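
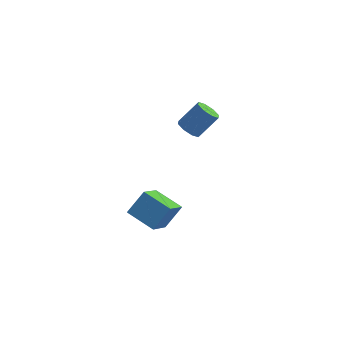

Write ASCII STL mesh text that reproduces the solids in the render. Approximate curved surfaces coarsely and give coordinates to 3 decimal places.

solid 
facet normal -0.362 -0.546 -0.755
outer loop
vertex 1.625 -5.338 -0.472
vertex -0.127 -4.976 0.107
vertex 1.578 -3.642 -1.676
endloop
endfacet
facet normal 0.932 -0.193 -0.308
outer loop
vertex 2.187 -2.724 -0.407
vertex 1.625 -5.338 -0.472
vertex 1.578 -3.642 -1.676
endloop
endfacet
facet normal -0.362 -0.546 -0.755
outer loop
vertex 1.578 -3.642 -1.676
vertex -0.127 -4.976 0.107
vertex -0.174 -3.28 -1.097
endloop
endfacet
facet normal -0.023 0.815 -0.579
outer loop
vertex -0.174 -3.28 -1.097
vertex 2.187 -2.724 -0.407
vertex 1.578 -3.642 -1.676
endloop
endfacet
facet normal 0.023 -0.815 0.579
outer loop
vertex 1.625 -5.338 -0.472
vertex 0.482 -4.058 1.376
vertex -0.127 -4.976 0.107
endloop
endfacet
facet normal 0.932 -0.193 -0.308
outer loop
vertex 2.234 -4.42 0.797
vertex 1.625 -5.338 -0.472
vertex 2.187 -2.724 -0.407
endloop
endfacet
facet normal 0.023 -0.815 0.579
outer loop
vertex 2.234 -4.42 0.797
vertex 0.482 -4.058 1.376
vertex 1.625 -5.338 -0.472
endloop
endfacet
facet normal -0.932 0.193 0.308
outer loop
vertex -0.127 -4.976 0.107
vertex 0.482 -4.058 1.376
vertex -0.174 -3.28 -1.097
endloop
endfacet
facet normal -0.023 0.815 -0.579
outer loop
vertex 0.435 -2.362 0.172
vertex 2.187 -2.724 -0.407
vertex -0.174 -3.28 -1.097
endloop
endfacet
facet normal -0.932 0.193 0.308
outer loop
vertex -0.174 -3.28 -1.097
vertex 0.482 -4.058 1.376
vertex 0.435 -2.362 0.172
endloop
endfacet
facet normal 0.362 0.546 0.755
outer loop
vertex 0.435 -2.362 0.172
vertex 2.234 -4.42 0.797
vertex 2.187 -2.724 -0.407
endloop
endfacet
facet normal 0.362 0.546 0.755
outer loop
vertex 0.482 -4.058 1.376
vertex 2.234 -4.42 0.797
vertex 0.435 -2.362 0.172
endloop
endfacet
facet normal -0.480 -0.467 -0.742
outer loop
vertex 0.75 2.939 1.293
vertex 0.238 2.601 1.837
vertex 0.243 3.293 1.398
endloop
endfacet
facet normal 0.341 0.681 -0.649
outer loop
vertex 0.75 2.939 1.293
vertex 0.243 3.293 1.398
vertex 1.634 3.798 2.659
endloop
endfacet
facet normal 0.340 0.681 -0.648
outer loop
vertex 1.634 3.798 2.659
vertex 0.243 3.293 1.398
vertex 1.127 4.152 2.765
endloop
endfacet
facet normal 0.481 0.466 0.743
outer loop
vertex 1.634 3.798 2.659
vertex 1.127 4.152 2.765
vertex 1.122 3.459 3.203
endloop
endfacet
facet normal -0.480 -0.467 -0.742
outer loop
vertex 0.243 3.293 1.398
vertex 0.238 2.601 1.837
vertex -0.267 3.242 1.76
endloop
endfacet
facet normal -0.330 0.881 -0.340
outer loop
vertex 0.243 3.293 1.398
vertex -0.267 3.242 1.76
vertex 1.127 4.152 2.765
endloop
endfacet
facet normal -0.330 0.881 -0.340
outer loop
vertex 1.127 4.152 2.765
vertex -0.267 3.242 1.76
vertex 0.617 4.101 3.127
endloop
endfacet
facet normal 0.481 0.466 0.743
outer loop
vertex 1.127 4.152 2.765
vertex 0.617 4.101 3.127
vertex 1.122 3.459 3.203
endloop
endfacet
facet normal -0.480 -0.467 -0.743
outer loop
vertex -0.267 3.242 1.76
vertex 0.238 2.601 1.837
vertex -0.481 2.815 2.167
endloop
endfacet
facet normal -0.808 0.565 0.168
outer loop
vertex -0.267 3.242 1.76
vertex -0.481 2.815 2.167
vertex 0.617 4.101 3.127
endloop
endfacet
facet normal -0.808 0.565 0.166
outer loop
vertex 0.617 4.101 3.127
vertex -0.481 2.815 2.167
vertex 0.402 3.674 3.534
endloop
endfacet
facet normal 0.481 0.466 0.743
outer loop
vertex 0.617 4.101 3.127
vertex 0.402 3.674 3.534
vertex 1.122 3.459 3.203
endloop
endfacet
facet normal -0.480 -0.467 -0.743
outer loop
vertex -0.481 2.815 2.167
vertex 0.238 2.601 1.837
vertex -0.274 2.262 2.381
endloop
endfacet
facet normal -0.813 -0.081 0.576
outer loop
vertex -0.481 2.815 2.167
vertex -0.274 2.262 2.381
vertex 0.402 3.674 3.534
endloop
endfacet
facet normal -0.812 -0.083 0.578
outer loop
vertex 0.402 3.674 3.534
vertex -0.274 2.262 2.381
vertex 0.61 3.121 3.747
endloop
endfacet
facet normal 0.481 0.467 0.742
outer loop
vertex 0.402 3.674 3.534
vertex 0.61 3.121 3.747
vertex 1.122 3.459 3.203
endloop
endfacet
facet normal -0.481 -0.466 -0.743
outer loop
vertex -0.274 2.262 2.381
vertex 0.238 2.601 1.837
vertex 0.233 1.908 2.275
endloop
endfacet
facet normal -0.340 -0.681 0.648
outer loop
vertex -0.274 2.262 2.381
vertex 0.233 1.908 2.275
vertex 0.61 3.121 3.747
endloop
endfacet
facet normal -0.341 -0.681 0.648
outer loop
vertex 0.61 3.121 3.747
vertex 0.233 1.908 2.275
vertex 1.117 2.767 3.642
endloop
endfacet
facet normal 0.480 0.467 0.742
outer loop
vertex 0.61 3.121 3.747
vertex 1.117 2.767 3.642
vertex 1.122 3.459 3.203
endloop
endfacet
facet normal -0.481 -0.466 -0.743
outer loop
vertex 0.233 1.908 2.275
vertex 0.238 2.601 1.837
vertex 0.743 1.959 1.913
endloop
endfacet
facet normal 0.330 -0.881 0.340
outer loop
vertex 0.233 1.908 2.275
vertex 0.743 1.959 1.913
vertex 1.117 2.767 3.642
endloop
endfacet
facet normal 0.330 -0.881 0.340
outer loop
vertex 1.117 2.767 3.642
vertex 0.743 1.959 1.913
vertex 1.627 2.818 3.28
endloop
endfacet
facet normal 0.480 0.467 0.742
outer loop
vertex 1.117 2.767 3.642
vertex 1.627 2.818 3.28
vertex 1.122 3.459 3.203
endloop
endfacet
facet normal -0.481 -0.466 -0.743
outer loop
vertex 0.743 1.959 1.913
vertex 0.238 2.601 1.837
vertex 0.958 2.386 1.506
endloop
endfacet
facet normal 0.808 -0.566 -0.167
outer loop
vertex 0.743 1.959 1.913
vertex 0.958 2.386 1.506
vertex 1.627 2.818 3.28
endloop
endfacet
facet normal 0.808 -0.565 -0.167
outer loop
vertex 1.627 2.818 3.28
vertex 0.958 2.386 1.506
vertex 1.841 3.245 2.873
endloop
endfacet
facet normal 0.480 0.467 0.743
outer loop
vertex 1.627 2.818 3.28
vertex 1.841 3.245 2.873
vertex 1.122 3.459 3.203
endloop
endfacet
facet normal -0.481 -0.467 -0.742
outer loop
vertex 0.958 2.386 1.506
vertex 0.238 2.601 1.837
vertex 0.75 2.939 1.293
endloop
endfacet
facet normal 0.812 0.083 -0.577
outer loop
vertex 0.958 2.386 1.506
vertex 0.75 2.939 1.293
vertex 1.841 3.245 2.873
endloop
endfacet
facet normal 0.813 0.081 -0.577
outer loop
vertex 1.841 3.245 2.873
vertex 0.75 2.939 1.293
vertex 1.634 3.798 2.659
endloop
endfacet
facet normal 0.480 0.467 0.743
outer loop
vertex 1.841 3.245 2.873
vertex 1.634 3.798 2.659
vertex 1.122 3.459 3.203
endloop
endfacet

endsolid


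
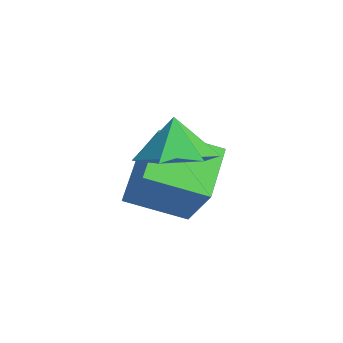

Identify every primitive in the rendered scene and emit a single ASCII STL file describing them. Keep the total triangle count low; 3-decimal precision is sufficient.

solid 
facet normal 0.297 -0.059 -0.953
outer loop
vertex -1.627 0.21 2.433
vertex -2.492 -0.093 2.182
vertex -2.296 0.837 2.186
endloop
endfacet
facet normal 0.346 0.639 0.687
outer loop
vertex -1.627 0.21 2.433
vertex -2.296 0.837 2.186
vertex -2.828 -0.027 3.258
endloop
endfacet
facet normal 0.297 -0.058 -0.953
outer loop
vertex -2.296 0.837 2.186
vertex -2.492 -0.093 2.182
vertex -3.161 0.535 1.935
endloop
endfacet
facet normal -0.407 0.799 0.442
outer loop
vertex -2.296 0.837 2.186
vertex -3.161 0.535 1.935
vertex -2.828 -0.027 3.258
endloop
endfacet
facet normal 0.298 -0.058 -0.953
outer loop
vertex -3.161 0.535 1.935
vertex -2.492 -0.093 2.182
vertex -3.357 -0.395 1.93
endloop
endfacet
facet normal -0.929 0.194 0.316
outer loop
vertex -3.161 0.535 1.935
vertex -3.357 -0.395 1.93
vertex -2.828 -0.027 3.258
endloop
endfacet
facet normal 0.298 -0.058 -0.953
outer loop
vertex -3.357 -0.395 1.93
vertex -2.492 -0.093 2.182
vertex -2.688 -1.022 2.177
endloop
endfacet
facet normal -0.696 -0.571 0.435
outer loop
vertex -3.357 -0.395 1.93
vertex -2.688 -1.022 2.177
vertex -2.828 -0.027 3.258
endloop
endfacet
facet normal 0.297 -0.057 -0.953
outer loop
vertex -2.688 -1.022 2.177
vertex -2.492 -0.093 2.182
vertex -1.823 -0.72 2.428
endloop
endfacet
facet normal 0.058 -0.731 0.680
outer loop
vertex -2.688 -1.022 2.177
vertex -1.823 -0.72 2.428
vertex -2.828 -0.027 3.258
endloop
endfacet
facet normal 0.297 -0.057 -0.953
outer loop
vertex -1.823 -0.72 2.428
vertex -2.492 -0.093 2.182
vertex -1.627 0.21 2.433
endloop
endfacet
facet normal 0.578 -0.126 0.806
outer loop
vertex -1.823 -0.72 2.428
vertex -1.627 0.21 2.433
vertex -2.828 -0.027 3.258
endloop
endfacet
facet normal -0.686 0.480 0.547
outer loop
vertex -4.227 0.134 2.245
vertex -3.73 1.522 1.65
vertex -5.273 -0.003 1.055
endloop
endfacet
facet normal -0.312 -0.873 0.375
outer loop
vertex -4.19 -0.762 0.19
vertex -4.227 0.134 2.245
vertex -5.273 -0.003 1.055
endloop
endfacet
facet normal -0.686 0.480 0.547
outer loop
vertex -5.273 -0.003 1.055
vertex -3.73 1.522 1.65
vertex -4.776 1.385 0.459
endloop
endfacet
facet normal -0.658 -0.086 -0.748
outer loop
vertex -4.776 1.385 0.459
vertex -4.19 -0.762 0.19
vertex -5.273 -0.003 1.055
endloop
endfacet
facet normal 0.658 0.085 0.748
outer loop
vertex -4.227 0.134 2.245
vertex -2.647 0.763 0.785
vertex -3.73 1.522 1.65
endloop
endfacet
facet normal -0.313 -0.873 0.375
outer loop
vertex -3.144 -0.625 1.381
vertex -4.227 0.134 2.245
vertex -4.19 -0.762 0.19
endloop
endfacet
facet normal 0.657 0.086 0.749
outer loop
vertex -3.144 -0.625 1.381
vertex -2.647 0.763 0.785
vertex -4.227 0.134 2.245
endloop
endfacet
facet normal 0.312 0.873 -0.375
outer loop
vertex -3.73 1.522 1.65
vertex -2.647 0.763 0.785
vertex -4.776 1.385 0.459
endloop
endfacet
facet normal -0.657 -0.086 -0.749
outer loop
vertex -3.693 0.626 -0.405
vertex -4.19 -0.762 0.19
vertex -4.776 1.385 0.459
endloop
endfacet
facet normal 0.312 0.873 -0.375
outer loop
vertex -4.776 1.385 0.459
vertex -2.647 0.763 0.785
vertex -3.693 0.626 -0.405
endloop
endfacet
facet normal 0.686 -0.480 -0.547
outer loop
vertex -3.693 0.626 -0.405
vertex -3.144 -0.625 1.381
vertex -4.19 -0.762 0.19
endloop
endfacet
facet normal 0.685 -0.480 -0.547
outer loop
vertex -2.647 0.763 0.785
vertex -3.144 -0.625 1.381
vertex -3.693 0.626 -0.405
endloop
endfacet

endsolid


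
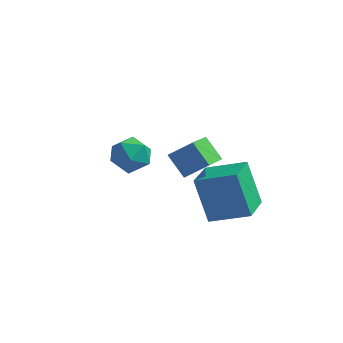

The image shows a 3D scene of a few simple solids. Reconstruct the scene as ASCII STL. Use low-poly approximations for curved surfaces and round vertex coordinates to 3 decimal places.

solid 
facet normal -0.753 -0.321 -0.574
outer loop
vertex 1.202 -4.424 2.529
vertex 1.156 -2.785 1.673
vertex 1.938 -4.799 1.773
endloop
endfacet
facet normal 0.025 -0.886 0.464
outer loop
vertex 2.744 -4.455 2.387
vertex 1.202 -4.424 2.529
vertex 1.938 -4.799 1.773
endloop
endfacet
facet normal -0.753 -0.321 -0.575
outer loop
vertex 1.938 -4.799 1.773
vertex 1.156 -2.785 1.673
vertex 1.893 -3.159 0.916
endloop
endfacet
facet normal 0.657 -0.335 -0.675
outer loop
vertex 1.893 -3.159 0.916
vertex 2.744 -4.455 2.387
vertex 1.938 -4.799 1.773
endloop
endfacet
facet normal -0.657 0.334 0.675
outer loop
vertex 1.202 -4.424 2.529
vertex 1.962 -2.441 2.287
vertex 1.156 -2.785 1.673
endloop
endfacet
facet normal 0.025 -0.887 0.462
outer loop
vertex 2.007 -4.081 3.144
vertex 1.202 -4.424 2.529
vertex 2.744 -4.455 2.387
endloop
endfacet
facet normal -0.658 0.335 0.675
outer loop
vertex 2.007 -4.081 3.144
vertex 1.962 -2.441 2.287
vertex 1.202 -4.424 2.529
endloop
endfacet
facet normal -0.026 0.886 -0.463
outer loop
vertex 1.156 -2.785 1.673
vertex 1.962 -2.441 2.287
vertex 1.893 -3.159 0.916
endloop
endfacet
facet normal 0.658 -0.334 -0.675
outer loop
vertex 2.698 -2.816 1.531
vertex 2.744 -4.455 2.387
vertex 1.893 -3.159 0.916
endloop
endfacet
facet normal -0.024 0.886 -0.463
outer loop
vertex 1.893 -3.159 0.916
vertex 1.962 -2.441 2.287
vertex 2.698 -2.816 1.531
endloop
endfacet
facet normal 0.753 0.321 0.574
outer loop
vertex 2.698 -2.816 1.531
vertex 2.007 -4.081 3.144
vertex 2.744 -4.455 2.387
endloop
endfacet
facet normal 0.753 0.321 0.574
outer loop
vertex 1.962 -2.441 2.287
vertex 2.007 -4.081 3.144
vertex 2.698 -2.816 1.531
endloop
endfacet
facet normal -0.930 -0.125 -0.346
outer loop
vertex 1.737 -3.132 0.308
vertex 1.682 -1.615 -0.091
vertex 2.454 -3.572 -1.463
endloop
endfacet
facet normal 0.035 -0.966 0.254
outer loop
vertex 3.998 -3.365 -0.889
vertex 1.737 -3.132 0.308
vertex 2.454 -3.572 -1.463
endloop
endfacet
facet normal -0.930 -0.125 -0.346
outer loop
vertex 2.454 -3.572 -1.463
vertex 1.682 -1.615 -0.091
vertex 2.399 -2.054 -1.862
endloop
endfacet
facet normal 0.366 -0.224 -0.903
outer loop
vertex 2.399 -2.054 -1.862
vertex 3.998 -3.365 -0.889
vertex 2.454 -3.572 -1.463
endloop
endfacet
facet normal -0.366 0.224 0.903
outer loop
vertex 1.737 -3.132 0.308
vertex 3.226 -1.408 0.483
vertex 1.682 -1.615 -0.091
endloop
endfacet
facet normal 0.035 -0.967 0.254
outer loop
vertex 3.281 -2.926 0.882
vertex 1.737 -3.132 0.308
vertex 3.998 -3.365 -0.889
endloop
endfacet
facet normal -0.366 0.224 0.903
outer loop
vertex 3.281 -2.926 0.882
vertex 3.226 -1.408 0.483
vertex 1.737 -3.132 0.308
endloop
endfacet
facet normal -0.035 0.967 -0.254
outer loop
vertex 1.682 -1.615 -0.091
vertex 3.226 -1.408 0.483
vertex 2.399 -2.054 -1.862
endloop
endfacet
facet normal 0.366 -0.224 -0.903
outer loop
vertex 3.943 -1.848 -1.288
vertex 3.998 -3.365 -0.889
vertex 2.399 -2.054 -1.862
endloop
endfacet
facet normal -0.034 0.967 -0.254
outer loop
vertex 2.399 -2.054 -1.862
vertex 3.226 -1.408 0.483
vertex 3.943 -1.848 -1.288
endloop
endfacet
facet normal 0.930 0.125 0.346
outer loop
vertex 3.943 -1.848 -1.288
vertex 3.281 -2.926 0.882
vertex 3.998 -3.365 -0.889
endloop
endfacet
facet normal 0.930 0.125 0.346
outer loop
vertex 3.226 -1.408 0.483
vertex 3.281 -2.926 0.882
vertex 3.943 -1.848 -1.288
endloop
endfacet
facet normal 0.292 0.797 -0.529
outer loop
vertex -0.957 -1.315 -0.906
vertex -1.549 -0.8 -0.456
vertex -0.707 -0.9 -0.142
endloop
endfacet
facet normal 0.827 0.333 -0.452
outer loop
vertex -0.957 -1.315 -0.906
vertex -0.707 -0.9 -0.142
vertex -0.449 -1.752 -0.298
endloop
endfacet
facet normal 0.621 -0.291 -0.728
outer loop
vertex -0.957 -1.315 -0.906
vertex -0.449 -1.752 -0.298
vertex -1.132 -2.18 -0.709
endloop
endfacet
facet normal -0.045 -0.213 -0.976
outer loop
vertex -0.957 -1.315 -0.906
vertex -1.132 -2.18 -0.709
vertex -1.812 -1.591 -0.806
endloop
endfacet
facet normal -0.248 0.460 -0.853
outer loop
vertex -0.957 -1.315 -0.906
vertex -1.812 -1.591 -0.806
vertex -1.549 -0.8 -0.456
endloop
endfacet
facet normal 0.939 0.239 0.247
outer loop
vertex -0.449 -1.752 -0.298
vertex -0.707 -0.9 -0.142
vertex -0.728 -1.509 0.526
endloop
endfacet
facet normal 0.072 0.990 0.123
outer loop
vertex -0.707 -0.9 -0.142
vertex -1.549 -0.8 -0.456
vertex -1.408 -0.92 0.429
endloop
endfacet
facet normal -0.801 0.444 -0.402
outer loop
vertex -1.549 -0.8 -0.456
vertex -1.812 -1.591 -0.806
vertex -2.091 -1.348 0.018
endloop
endfacet
facet normal -0.472 -0.644 -0.602
outer loop
vertex -1.812 -1.591 -0.806
vertex -1.132 -2.18 -0.709
vertex -1.833 -2.2 -0.138
endloop
endfacet
facet normal 0.604 -0.771 -0.201
outer loop
vertex -1.132 -2.18 -0.709
vertex -0.449 -1.752 -0.298
vertex -0.991 -2.3 0.176
endloop
endfacet
facet normal 0.045 0.213 0.976
outer loop
vertex -1.583 -1.785 0.626
vertex -0.728 -1.509 0.526
vertex -1.408 -0.92 0.429
endloop
endfacet
facet normal -0.621 0.291 0.728
outer loop
vertex -1.583 -1.785 0.626
vertex -1.408 -0.92 0.429
vertex -2.091 -1.348 0.018
endloop
endfacet
facet normal -0.827 -0.333 0.452
outer loop
vertex -1.583 -1.785 0.626
vertex -2.091 -1.348 0.018
vertex -1.833 -2.2 -0.138
endloop
endfacet
facet normal -0.292 -0.797 0.529
outer loop
vertex -1.583 -1.785 0.626
vertex -1.833 -2.2 -0.138
vertex -0.991 -2.3 0.176
endloop
endfacet
facet normal 0.248 -0.460 0.853
outer loop
vertex -1.583 -1.785 0.626
vertex -0.991 -2.3 0.176
vertex -0.728 -1.509 0.526
endloop
endfacet
facet normal 0.472 0.644 0.602
outer loop
vertex -1.408 -0.92 0.429
vertex -0.728 -1.509 0.526
vertex -0.707 -0.9 -0.142
endloop
endfacet
facet normal -0.604 0.771 0.201
outer loop
vertex -2.091 -1.348 0.018
vertex -1.408 -0.92 0.429
vertex -1.549 -0.8 -0.456
endloop
endfacet
facet normal -0.939 -0.239 -0.247
outer loop
vertex -1.833 -2.2 -0.138
vertex -2.091 -1.348 0.018
vertex -1.812 -1.591 -0.806
endloop
endfacet
facet normal -0.072 -0.990 -0.123
outer loop
vertex -0.991 -2.3 0.176
vertex -1.833 -2.2 -0.138
vertex -1.132 -2.18 -0.709
endloop
endfacet
facet normal 0.801 -0.444 0.402
outer loop
vertex -0.728 -1.509 0.526
vertex -0.991 -2.3 0.176
vertex -0.449 -1.752 -0.298
endloop
endfacet

endsolid


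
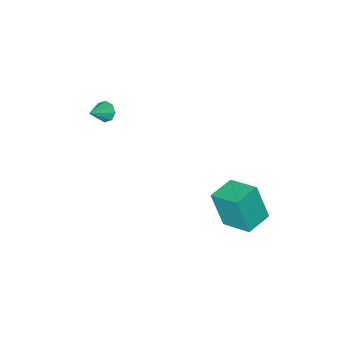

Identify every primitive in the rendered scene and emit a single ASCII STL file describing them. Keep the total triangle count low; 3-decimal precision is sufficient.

solid 
facet normal -0.860 -0.124 -0.496
outer loop
vertex 0.719 -2.714 1.338
vertex 0.487 -2.953 1.8
vertex 0.527 -2.421 1.598
endloop
endfacet
facet normal 0.589 0.717 -0.373
outer loop
vertex 0.719 -2.714 1.338
vertex 0.527 -2.421 1.598
vertex 1.493 -2.807 2.38
endloop
endfacet
facet normal -0.859 -0.124 -0.496
outer loop
vertex 0.527 -2.421 1.598
vertex 0.487 -2.953 1.8
vertex 0.311 -2.44 1.977
endloop
endfacet
facet normal 0.235 0.955 0.182
outer loop
vertex 0.527 -2.421 1.598
vertex 0.311 -2.44 1.977
vertex 1.493 -2.807 2.38
endloop
endfacet
facet normal -0.860 -0.124 -0.495
outer loop
vertex 0.311 -2.44 1.977
vertex 0.487 -2.953 1.8
vertex 0.199 -2.759 2.252
endloop
endfacet
facet normal -0.049 0.662 0.748
outer loop
vertex 0.311 -2.44 1.977
vertex 0.199 -2.759 2.252
vertex 1.493 -2.807 2.38
endloop
endfacet
facet normal -0.860 -0.124 -0.495
outer loop
vertex 0.199 -2.759 2.252
vertex 0.487 -2.953 1.8
vertex 0.255 -3.191 2.263
endloop
endfacet
facet normal -0.098 0.013 0.995
outer loop
vertex 0.199 -2.759 2.252
vertex 0.255 -3.191 2.263
vertex 1.493 -2.807 2.38
endloop
endfacet
facet normal -0.860 -0.124 -0.495
outer loop
vertex 0.255 -3.191 2.263
vertex 0.487 -2.953 1.8
vertex 0.447 -3.484 2.003
endloop
endfacet
facet normal 0.117 -0.615 0.780
outer loop
vertex 0.255 -3.191 2.263
vertex 0.447 -3.484 2.003
vertex 1.493 -2.807 2.38
endloop
endfacet
facet normal -0.859 -0.125 -0.496
outer loop
vertex 0.447 -3.484 2.003
vertex 0.487 -2.953 1.8
vertex 0.663 -3.465 1.624
endloop
endfacet
facet normal 0.471 -0.853 0.226
outer loop
vertex 0.447 -3.484 2.003
vertex 0.663 -3.465 1.624
vertex 1.493 -2.807 2.38
endloop
endfacet
facet normal -0.860 -0.126 -0.494
outer loop
vertex 0.663 -3.465 1.624
vertex 0.487 -2.953 1.8
vertex 0.775 -3.146 1.348
endloop
endfacet
facet normal 0.755 -0.560 -0.341
outer loop
vertex 0.663 -3.465 1.624
vertex 0.775 -3.146 1.348
vertex 1.493 -2.807 2.38
endloop
endfacet
facet normal -0.860 -0.123 -0.495
outer loop
vertex 0.775 -3.146 1.348
vertex 0.487 -2.953 1.8
vertex 0.719 -2.714 1.338
endloop
endfacet
facet normal 0.803 0.091 -0.589
outer loop
vertex 0.775 -3.146 1.348
vertex 0.719 -2.714 1.338
vertex 1.493 -2.807 2.38
endloop
endfacet
facet normal -0.988 -0.124 0.087
outer loop
vertex -2.939 1.683 -2.036
vertex -3.086 3.221 -1.515
vertex -3.178 2.288 -3.885
endloop
endfacet
facet normal 0.090 -0.943 -0.320
outer loop
vertex -1.814 2.459 -4.005
vertex -2.939 1.683 -2.036
vertex -3.178 2.288 -3.885
endloop
endfacet
facet normal -0.988 -0.124 0.087
outer loop
vertex -3.178 2.288 -3.885
vertex -3.086 3.221 -1.515
vertex -3.325 3.825 -3.364
endloop
endfacet
facet normal -0.122 0.308 -0.944
outer loop
vertex -3.325 3.825 -3.364
vertex -1.814 2.459 -4.005
vertex -3.178 2.288 -3.885
endloop
endfacet
facet normal 0.122 -0.308 0.944
outer loop
vertex -2.939 1.683 -2.036
vertex -1.722 3.392 -1.635
vertex -3.086 3.221 -1.515
endloop
endfacet
facet normal 0.091 -0.943 -0.320
outer loop
vertex -1.575 1.855 -2.156
vertex -2.939 1.683 -2.036
vertex -1.814 2.459 -4.005
endloop
endfacet
facet normal 0.122 -0.308 0.943
outer loop
vertex -1.575 1.855 -2.156
vertex -1.722 3.392 -1.635
vertex -2.939 1.683 -2.036
endloop
endfacet
facet normal -0.090 0.943 0.320
outer loop
vertex -3.086 3.221 -1.515
vertex -1.722 3.392 -1.635
vertex -3.325 3.825 -3.364
endloop
endfacet
facet normal -0.122 0.308 -0.944
outer loop
vertex -1.961 3.997 -3.484
vertex -1.814 2.459 -4.005
vertex -3.325 3.825 -3.364
endloop
endfacet
facet normal -0.091 0.943 0.320
outer loop
vertex -3.325 3.825 -3.364
vertex -1.722 3.392 -1.635
vertex -1.961 3.997 -3.484
endloop
endfacet
facet normal 0.988 0.124 -0.087
outer loop
vertex -1.961 3.997 -3.484
vertex -1.575 1.855 -2.156
vertex -1.814 2.459 -4.005
endloop
endfacet
facet normal 0.988 0.124 -0.087
outer loop
vertex -1.722 3.392 -1.635
vertex -1.575 1.855 -2.156
vertex -1.961 3.997 -3.484
endloop
endfacet

endsolid


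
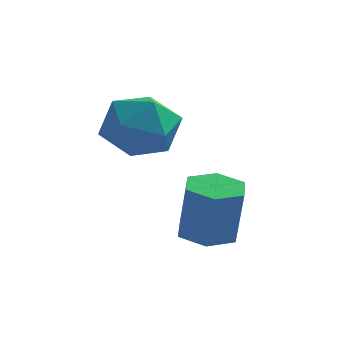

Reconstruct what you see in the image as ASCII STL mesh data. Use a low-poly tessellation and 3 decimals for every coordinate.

solid 
facet normal -0.969 -0.017 0.246
outer loop
vertex -4.038 0.201 2.911
vertex -4.075 -0.604 2.709
vertex -3.882 -0.379 3.485
endloop
endfacet
facet normal -0.615 0.465 0.637
outer loop
vertex -4.038 0.201 2.911
vertex -3.882 -0.379 3.485
vertex -3.409 0.303 3.444
endloop
endfacet
facet normal -0.312 0.931 0.190
outer loop
vertex -4.038 0.201 2.911
vertex -3.409 0.303 3.444
vertex -3.311 0.499 2.643
endloop
endfacet
facet normal -0.478 0.738 -0.477
outer loop
vertex -4.038 0.201 2.911
vertex -3.311 0.499 2.643
vertex -3.722 -0.061 2.189
endloop
endfacet
facet normal -0.884 0.152 -0.442
outer loop
vertex -4.038 0.201 2.911
vertex -3.722 -0.061 2.189
vertex -4.075 -0.604 2.709
endloop
endfacet
facet normal -0.094 0.125 0.988
outer loop
vertex -3.409 0.303 3.444
vertex -3.882 -0.379 3.485
vertex -3.058 -0.439 3.571
endloop
endfacet
facet normal -0.667 -0.655 0.356
outer loop
vertex -3.882 -0.379 3.485
vertex -4.075 -0.604 2.709
vertex -3.469 -0.999 3.117
endloop
endfacet
facet normal -0.530 -0.381 -0.757
outer loop
vertex -4.075 -0.604 2.709
vertex -3.722 -0.061 2.189
vertex -3.371 -0.803 2.316
endloop
endfacet
facet normal 0.126 0.567 -0.814
outer loop
vertex -3.722 -0.061 2.189
vertex -3.311 0.499 2.643
vertex -2.898 -0.121 2.275
endloop
endfacet
facet normal 0.396 0.880 0.264
outer loop
vertex -3.311 0.499 2.643
vertex -3.409 0.303 3.444
vertex -2.705 0.104 3.051
endloop
endfacet
facet normal 0.478 -0.738 0.477
outer loop
vertex -2.742 -0.701 2.849
vertex -3.058 -0.439 3.571
vertex -3.469 -0.999 3.117
endloop
endfacet
facet normal 0.312 -0.931 -0.190
outer loop
vertex -2.742 -0.701 2.849
vertex -3.469 -0.999 3.117
vertex -3.371 -0.803 2.316
endloop
endfacet
facet normal 0.615 -0.465 -0.637
outer loop
vertex -2.742 -0.701 2.849
vertex -3.371 -0.803 2.316
vertex -2.898 -0.121 2.275
endloop
endfacet
facet normal 0.969 0.017 -0.246
outer loop
vertex -2.742 -0.701 2.849
vertex -2.898 -0.121 2.275
vertex -2.705 0.104 3.051
endloop
endfacet
facet normal 0.884 -0.152 0.442
outer loop
vertex -2.742 -0.701 2.849
vertex -2.705 0.104 3.051
vertex -3.058 -0.439 3.571
endloop
endfacet
facet normal -0.126 -0.567 0.814
outer loop
vertex -3.469 -0.999 3.117
vertex -3.058 -0.439 3.571
vertex -3.882 -0.379 3.485
endloop
endfacet
facet normal -0.396 -0.880 -0.264
outer loop
vertex -3.371 -0.803 2.316
vertex -3.469 -0.999 3.117
vertex -4.075 -0.604 2.709
endloop
endfacet
facet normal 0.094 -0.125 -0.988
outer loop
vertex -2.898 -0.121 2.275
vertex -3.371 -0.803 2.316
vertex -3.722 -0.061 2.189
endloop
endfacet
facet normal 0.667 0.655 -0.356
outer loop
vertex -2.705 0.104 3.051
vertex -2.898 -0.121 2.275
vertex -3.311 0.499 2.643
endloop
endfacet
facet normal 0.530 0.381 0.757
outer loop
vertex -3.058 -0.439 3.571
vertex -2.705 0.104 3.051
vertex -3.409 0.303 3.444
endloop
endfacet
facet normal -0.162 0.127 -0.979
outer loop
vertex -1.452 -0.517 0.658
vertex -1.852 -0.952 0.668
vertex -2.019 -0.394 0.768
endloop
endfacet
facet normal 0.227 0.970 0.087
outer loop
vertex -1.452 -0.517 0.658
vertex -2.019 -0.394 0.768
vertex -1.249 -0.674 1.881
endloop
endfacet
facet normal 0.227 0.970 0.087
outer loop
vertex -1.249 -0.674 1.881
vertex -2.019 -0.394 0.768
vertex -1.816 -0.551 1.991
endloop
endfacet
facet normal 0.163 -0.125 0.979
outer loop
vertex -1.249 -0.674 1.881
vertex -1.816 -0.551 1.991
vertex -1.648 -1.108 1.892
endloop
endfacet
facet normal -0.163 0.127 -0.979
outer loop
vertex -2.019 -0.394 0.768
vertex -1.852 -0.952 0.668
vertex -2.418 -0.829 0.778
endloop
endfacet
facet normal -0.719 0.664 0.205
outer loop
vertex -2.019 -0.394 0.768
vertex -2.418 -0.829 0.778
vertex -1.816 -0.551 1.991
endloop
endfacet
facet normal -0.718 0.665 0.204
outer loop
vertex -1.816 -0.551 1.991
vertex -2.418 -0.829 0.778
vertex -2.215 -0.985 2.001
endloop
endfacet
facet normal 0.161 -0.125 0.979
outer loop
vertex -1.816 -0.551 1.991
vertex -2.215 -0.985 2.001
vertex -1.648 -1.108 1.892
endloop
endfacet
facet normal -0.163 0.125 -0.979
outer loop
vertex -2.418 -0.829 0.778
vertex -1.852 -0.952 0.668
vertex -2.251 -1.386 0.679
endloop
endfacet
facet normal -0.945 -0.304 0.118
outer loop
vertex -2.418 -0.829 0.778
vertex -2.251 -1.386 0.679
vertex -2.215 -0.985 2.001
endloop
endfacet
facet normal -0.945 -0.304 0.118
outer loop
vertex -2.215 -0.985 2.001
vertex -2.251 -1.386 0.679
vertex -2.048 -1.543 1.902
endloop
endfacet
facet normal 0.161 -0.126 0.979
outer loop
vertex -2.215 -0.985 2.001
vertex -2.048 -1.543 1.902
vertex -1.648 -1.108 1.892
endloop
endfacet
facet normal -0.163 0.125 -0.979
outer loop
vertex -2.251 -1.386 0.679
vertex -1.852 -0.952 0.668
vertex -1.684 -1.509 0.569
endloop
endfacet
facet normal -0.227 -0.970 -0.087
outer loop
vertex -2.251 -1.386 0.679
vertex -1.684 -1.509 0.569
vertex -2.048 -1.543 1.902
endloop
endfacet
facet normal -0.227 -0.970 -0.087
outer loop
vertex -2.048 -1.543 1.902
vertex -1.684 -1.509 0.569
vertex -1.481 -1.666 1.792
endloop
endfacet
facet normal 0.162 -0.127 0.979
outer loop
vertex -2.048 -1.543 1.902
vertex -1.481 -1.666 1.792
vertex -1.648 -1.108 1.892
endloop
endfacet
facet normal -0.161 0.125 -0.979
outer loop
vertex -1.684 -1.509 0.569
vertex -1.852 -0.952 0.668
vertex -1.285 -1.075 0.559
endloop
endfacet
facet normal 0.718 -0.665 -0.205
outer loop
vertex -1.684 -1.509 0.569
vertex -1.285 -1.075 0.559
vertex -1.481 -1.666 1.792
endloop
endfacet
facet normal 0.719 -0.664 -0.204
outer loop
vertex -1.481 -1.666 1.792
vertex -1.285 -1.075 0.559
vertex -1.082 -1.231 1.782
endloop
endfacet
facet normal 0.163 -0.127 0.979
outer loop
vertex -1.481 -1.666 1.792
vertex -1.082 -1.231 1.782
vertex -1.648 -1.108 1.892
endloop
endfacet
facet normal -0.161 0.126 -0.979
outer loop
vertex -1.285 -1.075 0.559
vertex -1.852 -0.952 0.668
vertex -1.452 -0.517 0.658
endloop
endfacet
facet normal 0.945 0.304 -0.118
outer loop
vertex -1.285 -1.075 0.559
vertex -1.452 -0.517 0.658
vertex -1.082 -1.231 1.782
endloop
endfacet
facet normal 0.945 0.304 -0.118
outer loop
vertex -1.082 -1.231 1.782
vertex -1.452 -0.517 0.658
vertex -1.249 -0.674 1.881
endloop
endfacet
facet normal 0.163 -0.125 0.979
outer loop
vertex -1.082 -1.231 1.782
vertex -1.249 -0.674 1.881
vertex -1.648 -1.108 1.892
endloop
endfacet

endsolid


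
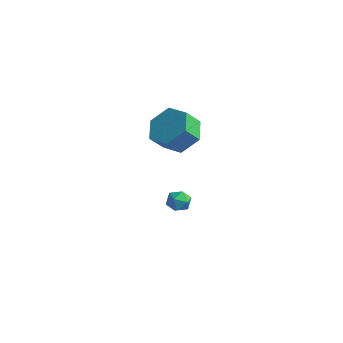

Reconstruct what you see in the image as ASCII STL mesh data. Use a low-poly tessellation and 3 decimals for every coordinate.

solid 
facet normal 0.020 0.985 -0.172
outer loop
vertex -2.097 0.438 -2.609
vertex -2.356 0.542 -2.044
vertex -1.729 0.519 -2.104
endloop
endfacet
facet normal 0.556 0.656 -0.510
outer loop
vertex -2.097 0.438 -2.609
vertex -1.729 0.519 -2.104
vertex -1.59 0.072 -2.527
endloop
endfacet
facet normal 0.274 0.167 -0.947
outer loop
vertex -2.097 0.438 -2.609
vertex -1.59 0.072 -2.527
vertex -2.131 -0.181 -2.728
endloop
endfacet
facet normal -0.435 0.193 -0.880
outer loop
vertex -2.097 0.438 -2.609
vertex -2.131 -0.181 -2.728
vertex -2.605 0.109 -2.43
endloop
endfacet
facet normal -0.593 0.698 -0.401
outer loop
vertex -2.097 0.438 -2.609
vertex -2.605 0.109 -2.43
vertex -2.356 0.542 -2.044
endloop
endfacet
facet normal 0.948 0.316 -0.023
outer loop
vertex -1.59 0.072 -2.527
vertex -1.729 0.519 -2.104
vertex -1.535 -0.049 -1.91
endloop
endfacet
facet normal 0.081 0.847 0.525
outer loop
vertex -1.729 0.519 -2.104
vertex -2.356 0.542 -2.044
vertex -2.009 0.241 -1.612
endloop
endfacet
facet normal -0.910 0.384 0.156
outer loop
vertex -2.356 0.542 -2.044
vertex -2.605 0.109 -2.43
vertex -2.55 -0.012 -1.813
endloop
endfacet
facet normal -0.655 -0.435 -0.618
outer loop
vertex -2.605 0.109 -2.43
vertex -2.131 -0.181 -2.728
vertex -2.411 -0.459 -2.236
endloop
endfacet
facet normal 0.493 -0.476 -0.728
outer loop
vertex -2.131 -0.181 -2.728
vertex -1.59 0.072 -2.527
vertex -1.784 -0.482 -2.296
endloop
endfacet
facet normal 0.435 -0.193 0.880
outer loop
vertex -2.043 -0.378 -1.731
vertex -1.535 -0.049 -1.91
vertex -2.009 0.241 -1.612
endloop
endfacet
facet normal -0.274 -0.167 0.947
outer loop
vertex -2.043 -0.378 -1.731
vertex -2.009 0.241 -1.612
vertex -2.55 -0.012 -1.813
endloop
endfacet
facet normal -0.556 -0.656 0.510
outer loop
vertex -2.043 -0.378 -1.731
vertex -2.55 -0.012 -1.813
vertex -2.411 -0.459 -2.236
endloop
endfacet
facet normal -0.020 -0.985 0.172
outer loop
vertex -2.043 -0.378 -1.731
vertex -2.411 -0.459 -2.236
vertex -1.784 -0.482 -2.296
endloop
endfacet
facet normal 0.593 -0.698 0.401
outer loop
vertex -2.043 -0.378 -1.731
vertex -1.784 -0.482 -2.296
vertex -1.535 -0.049 -1.91
endloop
endfacet
facet normal 0.655 0.435 0.618
outer loop
vertex -2.009 0.241 -1.612
vertex -1.535 -0.049 -1.91
vertex -1.729 0.519 -2.104
endloop
endfacet
facet normal -0.493 0.476 0.728
outer loop
vertex -2.55 -0.012 -1.813
vertex -2.009 0.241 -1.612
vertex -2.356 0.542 -2.044
endloop
endfacet
facet normal -0.948 -0.316 0.023
outer loop
vertex -2.411 -0.459 -2.236
vertex -2.55 -0.012 -1.813
vertex -2.605 0.109 -2.43
endloop
endfacet
facet normal -0.081 -0.847 -0.525
outer loop
vertex -1.784 -0.482 -2.296
vertex -2.411 -0.459 -2.236
vertex -2.131 -0.181 -2.728
endloop
endfacet
facet normal 0.910 -0.384 -0.156
outer loop
vertex -1.535 -0.049 -1.91
vertex -1.784 -0.482 -2.296
vertex -1.59 0.072 -2.527
endloop
endfacet
facet normal 0.256 0.566 -0.784
outer loop
vertex -0.554 -0.554 3.244
vertex -1.568 -0.426 3.005
vertex -1.09 0.251 3.65
endloop
endfacet
facet normal 0.821 0.302 0.485
outer loop
vertex -0.554 -0.554 3.244
vertex -1.09 0.251 3.65
vertex -0.837 -1.183 4.113
endloop
endfacet
facet normal 0.821 0.302 0.486
outer loop
vertex -0.837 -1.183 4.113
vertex -1.09 0.251 3.65
vertex -1.374 -0.377 4.52
endloop
endfacet
facet normal -0.256 -0.566 0.784
outer loop
vertex -0.837 -1.183 4.113
vertex -1.374 -0.377 4.52
vertex -1.852 -1.054 3.875
endloop
endfacet
facet normal 0.256 0.566 -0.784
outer loop
vertex -1.09 0.251 3.65
vertex -1.568 -0.426 3.005
vertex -2.105 0.38 3.412
endloop
endfacet
facet normal -0.032 0.815 0.578
outer loop
vertex -1.09 0.251 3.65
vertex -2.105 0.38 3.412
vertex -1.374 -0.377 4.52
endloop
endfacet
facet normal -0.033 0.815 0.579
outer loop
vertex -1.374 -0.377 4.52
vertex -2.105 0.38 3.412
vertex -2.389 -0.249 4.282
endloop
endfacet
facet normal -0.255 -0.566 0.784
outer loop
vertex -1.374 -0.377 4.52
vertex -2.389 -0.249 4.282
vertex -1.852 -1.054 3.875
endloop
endfacet
facet normal 0.256 0.566 -0.784
outer loop
vertex -2.105 0.38 3.412
vertex -1.568 -0.426 3.005
vertex -2.583 -0.297 2.767
endloop
endfacet
facet normal -0.853 0.514 0.093
outer loop
vertex -2.105 0.38 3.412
vertex -2.583 -0.297 2.767
vertex -2.389 -0.249 4.282
endloop
endfacet
facet normal -0.854 0.513 0.093
outer loop
vertex -2.389 -0.249 4.282
vertex -2.583 -0.297 2.767
vertex -2.866 -0.926 3.636
endloop
endfacet
facet normal -0.256 -0.567 0.783
outer loop
vertex -2.389 -0.249 4.282
vertex -2.866 -0.926 3.636
vertex -1.852 -1.054 3.875
endloop
endfacet
facet normal 0.256 0.566 -0.784
outer loop
vertex -2.583 -0.297 2.767
vertex -1.568 -0.426 3.005
vertex -2.046 -1.103 2.36
endloop
endfacet
facet normal -0.821 -0.302 -0.486
outer loop
vertex -2.583 -0.297 2.767
vertex -2.046 -1.103 2.36
vertex -2.866 -0.926 3.636
endloop
endfacet
facet normal -0.821 -0.302 -0.486
outer loop
vertex -2.866 -0.926 3.636
vertex -2.046 -1.103 2.36
vertex -2.33 -1.731 3.23
endloop
endfacet
facet normal -0.256 -0.566 0.784
outer loop
vertex -2.866 -0.926 3.636
vertex -2.33 -1.731 3.23
vertex -1.852 -1.054 3.875
endloop
endfacet
facet normal 0.255 0.566 -0.784
outer loop
vertex -2.046 -1.103 2.36
vertex -1.568 -0.426 3.005
vertex -1.031 -1.231 2.598
endloop
endfacet
facet normal 0.033 -0.815 -0.578
outer loop
vertex -2.046 -1.103 2.36
vertex -1.031 -1.231 2.598
vertex -2.33 -1.731 3.23
endloop
endfacet
facet normal 0.032 -0.815 -0.579
outer loop
vertex -2.33 -1.731 3.23
vertex -1.031 -1.231 2.598
vertex -1.315 -1.86 3.468
endloop
endfacet
facet normal -0.256 -0.566 0.784
outer loop
vertex -2.33 -1.731 3.23
vertex -1.315 -1.86 3.468
vertex -1.852 -1.054 3.875
endloop
endfacet
facet normal 0.256 0.567 -0.783
outer loop
vertex -1.031 -1.231 2.598
vertex -1.568 -0.426 3.005
vertex -0.554 -0.554 3.244
endloop
endfacet
facet normal 0.853 -0.513 -0.092
outer loop
vertex -1.031 -1.231 2.598
vertex -0.554 -0.554 3.244
vertex -1.315 -1.86 3.468
endloop
endfacet
facet normal 0.853 -0.513 -0.094
outer loop
vertex -1.315 -1.86 3.468
vertex -0.554 -0.554 3.244
vertex -0.837 -1.183 4.113
endloop
endfacet
facet normal -0.256 -0.566 0.784
outer loop
vertex -1.315 -1.86 3.468
vertex -0.837 -1.183 4.113
vertex -1.852 -1.054 3.875
endloop
endfacet

endsolid


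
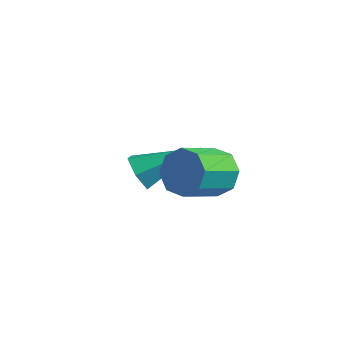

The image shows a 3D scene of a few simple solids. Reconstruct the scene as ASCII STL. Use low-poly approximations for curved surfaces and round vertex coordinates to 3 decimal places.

solid 
facet normal -0.574 -0.672 -0.468
outer loop
vertex -0.386 2.589 -4.078
vertex -0.873 2.792 -3.773
vertex -0.725 3.04 -4.31
endloop
endfacet
facet normal 0.744 0.238 -0.625
outer loop
vertex -0.386 2.589 -4.078
vertex -0.725 3.04 -4.31
vertex 0.113 3.948 -2.967
endloop
endfacet
facet normal -0.574 -0.672 -0.468
outer loop
vertex -0.725 3.04 -4.31
vertex -0.873 2.792 -3.773
vertex -1.212 3.243 -4.005
endloop
endfacet
facet normal -0.004 0.830 -0.558
outer loop
vertex -0.725 3.04 -4.31
vertex -1.212 3.243 -4.005
vertex 0.113 3.948 -2.967
endloop
endfacet
facet normal -0.573 -0.672 -0.469
outer loop
vertex -1.212 3.243 -4.005
vertex -0.873 2.792 -3.773
vertex -1.361 2.995 -3.468
endloop
endfacet
facet normal -0.579 0.789 0.204
outer loop
vertex -1.212 3.243 -4.005
vertex -1.361 2.995 -3.468
vertex 0.113 3.948 -2.967
endloop
endfacet
facet normal -0.573 -0.672 -0.469
outer loop
vertex -1.361 2.995 -3.468
vertex -0.873 2.792 -3.773
vertex -1.022 2.544 -3.236
endloop
endfacet
facet normal -0.407 0.157 0.900
outer loop
vertex -1.361 2.995 -3.468
vertex -1.022 2.544 -3.236
vertex 0.113 3.948 -2.967
endloop
endfacet
facet normal -0.573 -0.672 -0.469
outer loop
vertex -1.022 2.544 -3.236
vertex -0.873 2.792 -3.773
vertex -0.534 2.341 -3.541
endloop
endfacet
facet normal 0.340 -0.435 0.834
outer loop
vertex -1.022 2.544 -3.236
vertex -0.534 2.341 -3.541
vertex 0.113 3.948 -2.967
endloop
endfacet
facet normal -0.574 -0.672 -0.468
outer loop
vertex -0.534 2.341 -3.541
vertex -0.873 2.792 -3.773
vertex -0.386 2.589 -4.078
endloop
endfacet
facet normal 0.916 -0.394 0.071
outer loop
vertex -0.534 2.341 -3.541
vertex -0.386 2.589 -4.078
vertex 0.113 3.948 -2.967
endloop
endfacet
facet normal 0.018 0.922 -0.387
outer loop
vertex 2.209 2.788 -1.867
vertex 1.96 2.543 -2.462
vertex 1.681 2.792 -1.882
endloop
endfacet
facet normal -0.023 0.387 0.922
outer loop
vertex 2.209 2.788 -1.867
vertex 1.681 2.792 -1.882
vertex 2.189 1.682 -1.403
endloop
endfacet
facet normal -0.024 0.387 0.922
outer loop
vertex 2.189 1.682 -1.403
vertex 1.681 2.792 -1.882
vertex 1.661 1.685 -1.418
endloop
endfacet
facet normal -0.016 -0.922 0.386
outer loop
vertex 2.189 1.682 -1.403
vertex 1.661 1.685 -1.418
vertex 1.94 1.437 -1.998
endloop
endfacet
facet normal 0.017 0.922 -0.387
outer loop
vertex 1.681 2.792 -1.882
vertex 1.96 2.543 -2.462
vertex 1.317 2.65 -2.236
endloop
endfacet
facet normal -0.723 0.278 0.632
outer loop
vertex 1.681 2.792 -1.882
vertex 1.317 2.65 -2.236
vertex 1.661 1.685 -1.418
endloop
endfacet
facet normal -0.724 0.277 0.632
outer loop
vertex 1.661 1.685 -1.418
vertex 1.317 2.65 -2.236
vertex 1.297 1.543 -1.773
endloop
endfacet
facet normal -0.017 -0.922 0.386
outer loop
vertex 1.661 1.685 -1.418
vertex 1.297 1.543 -1.773
vertex 1.94 1.437 -1.998
endloop
endfacet
facet normal 0.017 0.922 -0.388
outer loop
vertex 1.317 2.65 -2.236
vertex 1.96 2.543 -2.462
vertex 1.329 2.445 -2.723
endloop
endfacet
facet normal -1.000 0.007 -0.027
outer loop
vertex 1.317 2.65 -2.236
vertex 1.329 2.445 -2.723
vertex 1.297 1.543 -1.773
endloop
endfacet
facet normal -1.000 0.007 -0.027
outer loop
vertex 1.297 1.543 -1.773
vertex 1.329 2.445 -2.723
vertex 1.309 1.339 -2.259
endloop
endfacet
facet normal -0.017 -0.922 0.387
outer loop
vertex 1.297 1.543 -1.773
vertex 1.309 1.339 -2.259
vertex 1.94 1.437 -1.998
endloop
endfacet
facet normal 0.017 0.922 -0.387
outer loop
vertex 1.329 2.445 -2.723
vertex 1.96 2.543 -2.462
vertex 1.711 2.298 -3.057
endloop
endfacet
facet normal -0.691 -0.269 -0.671
outer loop
vertex 1.329 2.445 -2.723
vertex 1.711 2.298 -3.057
vertex 1.309 1.339 -2.259
endloop
endfacet
facet normal -0.691 -0.269 -0.671
outer loop
vertex 1.309 1.339 -2.259
vertex 1.711 2.298 -3.057
vertex 1.691 1.192 -2.593
endloop
endfacet
facet normal -0.017 -0.922 0.387
outer loop
vertex 1.309 1.339 -2.259
vertex 1.691 1.192 -2.593
vertex 1.94 1.437 -1.998
endloop
endfacet
facet normal 0.016 0.922 -0.386
outer loop
vertex 1.711 2.298 -3.057
vertex 1.96 2.543 -2.462
vertex 2.239 2.295 -3.042
endloop
endfacet
facet normal 0.024 -0.387 -0.922
outer loop
vertex 1.711 2.298 -3.057
vertex 2.239 2.295 -3.042
vertex 1.691 1.192 -2.593
endloop
endfacet
facet normal 0.023 -0.387 -0.922
outer loop
vertex 1.691 1.192 -2.593
vertex 2.239 2.295 -3.042
vertex 2.219 1.188 -2.578
endloop
endfacet
facet normal -0.018 -0.922 0.387
outer loop
vertex 1.691 1.192 -2.593
vertex 2.219 1.188 -2.578
vertex 1.94 1.437 -1.998
endloop
endfacet
facet normal 0.017 0.922 -0.386
outer loop
vertex 2.239 2.295 -3.042
vertex 1.96 2.543 -2.462
vertex 2.603 2.437 -2.687
endloop
endfacet
facet normal 0.724 -0.278 -0.631
outer loop
vertex 2.239 2.295 -3.042
vertex 2.603 2.437 -2.687
vertex 2.219 1.188 -2.578
endloop
endfacet
facet normal 0.723 -0.278 -0.632
outer loop
vertex 2.219 1.188 -2.578
vertex 2.603 2.437 -2.687
vertex 2.583 1.33 -2.224
endloop
endfacet
facet normal -0.017 -0.922 0.387
outer loop
vertex 2.219 1.188 -2.578
vertex 2.583 1.33 -2.224
vertex 1.94 1.437 -1.998
endloop
endfacet
facet normal 0.017 0.922 -0.387
outer loop
vertex 2.603 2.437 -2.687
vertex 1.96 2.543 -2.462
vertex 2.591 2.641 -2.201
endloop
endfacet
facet normal 1.000 -0.007 0.027
outer loop
vertex 2.603 2.437 -2.687
vertex 2.591 2.641 -2.201
vertex 2.583 1.33 -2.224
endloop
endfacet
facet normal 1.000 -0.007 0.027
outer loop
vertex 2.583 1.33 -2.224
vertex 2.591 2.641 -2.201
vertex 2.571 1.535 -1.737
endloop
endfacet
facet normal -0.017 -0.922 0.388
outer loop
vertex 2.583 1.33 -2.224
vertex 2.571 1.535 -1.737
vertex 1.94 1.437 -1.998
endloop
endfacet
facet normal 0.017 0.922 -0.387
outer loop
vertex 2.591 2.641 -2.201
vertex 1.96 2.543 -2.462
vertex 2.209 2.788 -1.867
endloop
endfacet
facet normal 0.691 0.269 0.671
outer loop
vertex 2.591 2.641 -2.201
vertex 2.209 2.788 -1.867
vertex 2.571 1.535 -1.737
endloop
endfacet
facet normal 0.691 0.269 0.671
outer loop
vertex 2.571 1.535 -1.737
vertex 2.209 2.788 -1.867
vertex 2.189 1.682 -1.403
endloop
endfacet
facet normal -0.017 -0.922 0.387
outer loop
vertex 2.571 1.535 -1.737
vertex 2.189 1.682 -1.403
vertex 1.94 1.437 -1.998
endloop
endfacet

endsolid


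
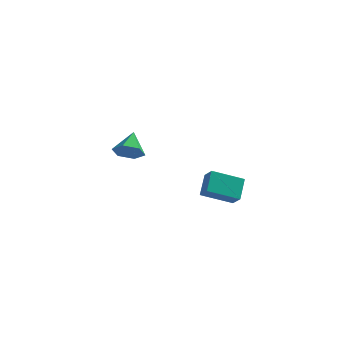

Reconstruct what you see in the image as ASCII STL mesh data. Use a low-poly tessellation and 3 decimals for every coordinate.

solid 
facet normal -0.813 -0.442 0.378
outer loop
vertex 2.567 -2.811 0.201
vertex 2.053 -2.335 -0.348
vertex 2.661 -3.769 -0.716
endloop
endfacet
facet normal 0.578 -0.534 0.617
outer loop
vertex 4.067 -3.005 -1.372
vertex 2.567 -2.811 0.201
vertex 2.661 -3.769 -0.716
endloop
endfacet
facet normal -0.813 -0.442 0.380
outer loop
vertex 2.661 -3.769 -0.716
vertex 2.053 -2.335 -0.348
vertex 2.146 -3.294 -1.265
endloop
endfacet
facet normal 0.070 -0.721 -0.689
outer loop
vertex 2.146 -3.294 -1.265
vertex 4.067 -3.005 -1.372
vertex 2.661 -3.769 -0.716
endloop
endfacet
facet normal -0.070 0.721 0.690
outer loop
vertex 2.567 -2.811 0.201
vertex 3.459 -1.571 -1.004
vertex 2.053 -2.335 -0.348
endloop
endfacet
facet normal 0.578 -0.534 0.617
outer loop
vertex 3.974 -2.046 -0.455
vertex 2.567 -2.811 0.201
vertex 4.067 -3.005 -1.372
endloop
endfacet
facet normal -0.070 0.721 0.690
outer loop
vertex 3.974 -2.046 -0.455
vertex 3.459 -1.571 -1.004
vertex 2.567 -2.811 0.201
endloop
endfacet
facet normal -0.578 0.534 -0.617
outer loop
vertex 2.053 -2.335 -0.348
vertex 3.459 -1.571 -1.004
vertex 2.146 -3.294 -1.265
endloop
endfacet
facet normal 0.070 -0.720 -0.690
outer loop
vertex 3.553 -2.529 -1.921
vertex 4.067 -3.005 -1.372
vertex 2.146 -3.294 -1.265
endloop
endfacet
facet normal -0.578 0.534 -0.617
outer loop
vertex 2.146 -3.294 -1.265
vertex 3.459 -1.571 -1.004
vertex 3.553 -2.529 -1.921
endloop
endfacet
facet normal 0.813 0.441 -0.379
outer loop
vertex 3.553 -2.529 -1.921
vertex 3.974 -2.046 -0.455
vertex 4.067 -3.005 -1.372
endloop
endfacet
facet normal 0.813 0.443 -0.379
outer loop
vertex 3.459 -1.571 -1.004
vertex 3.974 -2.046 -0.455
vertex 3.553 -2.529 -1.921
endloop
endfacet
facet normal 0.114 -0.776 -0.621
outer loop
vertex -2.701 1.292 -0.685
vertex -3.403 1.557 -1.145
vertex -2.6 1.847 -1.36
endloop
endfacet
facet normal 0.832 0.360 0.421
outer loop
vertex -2.701 1.292 -0.685
vertex -2.6 1.847 -1.36
vertex -3.577 2.743 -0.195
endloop
endfacet
facet normal 0.114 -0.776 -0.621
outer loop
vertex -2.6 1.847 -1.36
vertex -3.403 1.557 -1.145
vertex -3.302 2.112 -1.82
endloop
endfacet
facet normal 0.479 0.842 -0.246
outer loop
vertex -2.6 1.847 -1.36
vertex -3.302 2.112 -1.82
vertex -3.577 2.743 -0.195
endloop
endfacet
facet normal 0.114 -0.776 -0.621
outer loop
vertex -3.302 2.112 -1.82
vertex -3.403 1.557 -1.145
vertex -4.105 1.822 -1.605
endloop
endfacet
facet normal -0.403 0.828 -0.390
outer loop
vertex -3.302 2.112 -1.82
vertex -4.105 1.822 -1.605
vertex -3.577 2.743 -0.195
endloop
endfacet
facet normal 0.115 -0.775 -0.621
outer loop
vertex -4.105 1.822 -1.605
vertex -3.403 1.557 -1.145
vertex -4.205 1.266 -0.93
endloop
endfacet
facet normal -0.934 0.331 0.134
outer loop
vertex -4.105 1.822 -1.605
vertex -4.205 1.266 -0.93
vertex -3.577 2.743 -0.195
endloop
endfacet
facet normal 0.115 -0.775 -0.621
outer loop
vertex -4.205 1.266 -0.93
vertex -3.403 1.557 -1.145
vertex -3.503 1.001 -0.47
endloop
endfacet
facet normal -0.581 -0.151 0.800
outer loop
vertex -4.205 1.266 -0.93
vertex -3.503 1.001 -0.47
vertex -3.577 2.743 -0.195
endloop
endfacet
facet normal 0.115 -0.775 -0.621
outer loop
vertex -3.503 1.001 -0.47
vertex -3.403 1.557 -1.145
vertex -2.701 1.292 -0.685
endloop
endfacet
facet normal 0.302 -0.136 0.943
outer loop
vertex -3.503 1.001 -0.47
vertex -2.701 1.292 -0.685
vertex -3.577 2.743 -0.195
endloop
endfacet

endsolid


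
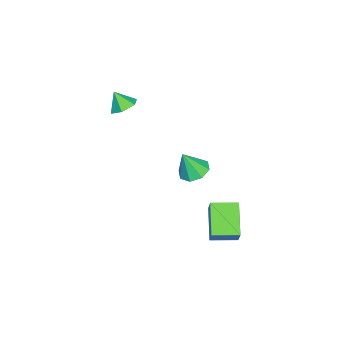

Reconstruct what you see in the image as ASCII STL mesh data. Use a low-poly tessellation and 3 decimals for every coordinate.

solid 
facet normal -0.195 0.336 -0.921
outer loop
vertex -2.378 1.299 -3.816
vertex -3.048 0.62 -3.922
vertex -3.042 1.522 -3.594
endloop
endfacet
facet normal 0.428 0.638 0.640
outer loop
vertex -2.378 1.299 -3.816
vertex -3.042 1.522 -3.594
vertex -2.712 0.04 -2.338
endloop
endfacet
facet normal -0.196 0.336 -0.921
outer loop
vertex -3.042 1.522 -3.594
vertex -3.048 0.62 -3.922
vertex -3.709 1.216 -3.564
endloop
endfacet
facet normal -0.239 0.596 0.766
outer loop
vertex -3.042 1.522 -3.594
vertex -3.709 1.216 -3.564
vertex -2.712 0.04 -2.338
endloop
endfacet
facet normal -0.195 0.337 -0.921
outer loop
vertex -3.709 1.216 -3.564
vertex -3.048 0.62 -3.922
vertex -3.989 0.561 -3.744
endloop
endfacet
facet normal -0.714 0.115 0.691
outer loop
vertex -3.709 1.216 -3.564
vertex -3.989 0.561 -3.744
vertex -2.712 0.04 -2.338
endloop
endfacet
facet normal -0.195 0.337 -0.921
outer loop
vertex -3.989 0.561 -3.744
vertex -3.048 0.62 -3.922
vertex -3.718 -0.059 -4.028
endloop
endfacet
facet normal -0.718 -0.524 0.458
outer loop
vertex -3.989 0.561 -3.744
vertex -3.718 -0.059 -4.028
vertex -2.712 0.04 -2.338
endloop
endfacet
facet normal -0.196 0.337 -0.921
outer loop
vertex -3.718 -0.059 -4.028
vertex -3.048 0.62 -3.922
vertex -3.054 -0.282 -4.251
endloop
endfacet
facet normal -0.249 -0.947 0.204
outer loop
vertex -3.718 -0.059 -4.028
vertex -3.054 -0.282 -4.251
vertex -2.712 0.04 -2.338
endloop
endfacet
facet normal -0.194 0.337 -0.921
outer loop
vertex -3.054 -0.282 -4.251
vertex -3.048 0.62 -3.922
vertex -2.387 0.023 -4.28
endloop
endfacet
facet normal 0.417 -0.905 0.078
outer loop
vertex -3.054 -0.282 -4.251
vertex -2.387 0.023 -4.28
vertex -2.712 0.04 -2.338
endloop
endfacet
facet normal -0.195 0.337 -0.921
outer loop
vertex -2.387 0.023 -4.28
vertex -3.048 0.62 -3.922
vertex -2.106 0.678 -4.1
endloop
endfacet
facet normal 0.892 -0.425 0.153
outer loop
vertex -2.387 0.023 -4.28
vertex -2.106 0.678 -4.1
vertex -2.712 0.04 -2.338
endloop
endfacet
facet normal -0.195 0.336 -0.921
outer loop
vertex -2.106 0.678 -4.1
vertex -3.048 0.62 -3.922
vertex -2.378 1.299 -3.816
endloop
endfacet
facet normal 0.897 0.216 0.387
outer loop
vertex -2.106 0.678 -4.1
vertex -2.378 1.299 -3.816
vertex -2.712 0.04 -2.338
endloop
endfacet
facet normal 0.151 0.545 -0.825
outer loop
vertex -2.273 -3.963 0.555
vertex -2.922 -3.432 0.787
vertex -2.108 -3.265 1.046
endloop
endfacet
facet normal 0.734 -0.498 0.462
outer loop
vertex -2.273 -3.963 0.555
vertex -2.108 -3.265 1.046
vertex -3.098 -4.068 1.753
endloop
endfacet
facet normal 0.151 0.545 -0.825
outer loop
vertex -2.108 -3.265 1.046
vertex -2.922 -3.432 0.787
vertex -2.756 -2.733 1.279
endloop
endfacet
facet normal 0.465 0.188 0.865
outer loop
vertex -2.108 -3.265 1.046
vertex -2.756 -2.733 1.279
vertex -3.098 -4.068 1.753
endloop
endfacet
facet normal 0.152 0.545 -0.825
outer loop
vertex -2.756 -2.733 1.279
vertex -2.922 -3.432 0.787
vertex -3.57 -2.9 1.019
endloop
endfacet
facet normal -0.352 0.392 0.850
outer loop
vertex -2.756 -2.733 1.279
vertex -3.57 -2.9 1.019
vertex -3.098 -4.068 1.753
endloop
endfacet
facet normal 0.151 0.544 -0.825
outer loop
vertex -3.57 -2.9 1.019
vertex -2.922 -3.432 0.787
vertex -3.735 -3.599 0.528
endloop
endfacet
facet normal -0.897 -0.091 0.432
outer loop
vertex -3.57 -2.9 1.019
vertex -3.735 -3.599 0.528
vertex -3.098 -4.068 1.753
endloop
endfacet
facet normal 0.151 0.545 -0.825
outer loop
vertex -3.735 -3.599 0.528
vertex -2.922 -3.432 0.787
vertex -3.087 -4.13 0.296
endloop
endfacet
facet normal -0.627 -0.778 0.028
outer loop
vertex -3.735 -3.599 0.528
vertex -3.087 -4.13 0.296
vertex -3.098 -4.068 1.753
endloop
endfacet
facet normal 0.151 0.545 -0.825
outer loop
vertex -3.087 -4.13 0.296
vertex -2.922 -3.432 0.787
vertex -2.273 -3.963 0.555
endloop
endfacet
facet normal 0.188 -0.981 0.043
outer loop
vertex -3.087 -4.13 0.296
vertex -2.273 -3.963 0.555
vertex -3.098 -4.068 1.753
endloop
endfacet
facet normal -0.811 -0.286 0.510
outer loop
vertex 1.488 2.945 -1.906
vertex 0.944 4.374 -1.97
vertex 0.856 2.654 -3.075
endloop
endfacet
facet normal 0.355 -0.934 0.041
outer loop
vertex 2.536 3.246 -4.13
vertex 1.488 2.945 -1.906
vertex 0.856 2.654 -3.075
endloop
endfacet
facet normal -0.811 -0.286 0.510
outer loop
vertex 0.856 2.654 -3.075
vertex 0.944 4.374 -1.97
vertex 0.313 4.082 -3.138
endloop
endfacet
facet normal -0.464 -0.214 -0.859
outer loop
vertex 0.313 4.082 -3.138
vertex 2.536 3.246 -4.13
vertex 0.856 2.654 -3.075
endloop
endfacet
facet normal 0.464 0.215 0.859
outer loop
vertex 1.488 2.945 -1.906
vertex 2.624 4.966 -3.025
vertex 0.944 4.374 -1.97
endloop
endfacet
facet normal 0.356 -0.934 0.041
outer loop
vertex 3.167 3.538 -2.962
vertex 1.488 2.945 -1.906
vertex 2.536 3.246 -4.13
endloop
endfacet
facet normal 0.465 0.215 0.859
outer loop
vertex 3.167 3.538 -2.962
vertex 2.624 4.966 -3.025
vertex 1.488 2.945 -1.906
endloop
endfacet
facet normal -0.355 0.934 -0.042
outer loop
vertex 0.944 4.374 -1.97
vertex 2.624 4.966 -3.025
vertex 0.313 4.082 -3.138
endloop
endfacet
facet normal -0.464 -0.215 -0.859
outer loop
vertex 1.992 4.675 -4.194
vertex 2.536 3.246 -4.13
vertex 0.313 4.082 -3.138
endloop
endfacet
facet normal -0.355 0.934 -0.040
outer loop
vertex 0.313 4.082 -3.138
vertex 2.624 4.966 -3.025
vertex 1.992 4.675 -4.194
endloop
endfacet
facet normal 0.811 0.286 -0.510
outer loop
vertex 1.992 4.675 -4.194
vertex 3.167 3.538 -2.962
vertex 2.536 3.246 -4.13
endloop
endfacet
facet normal 0.811 0.286 -0.510
outer loop
vertex 2.624 4.966 -3.025
vertex 3.167 3.538 -2.962
vertex 1.992 4.675 -4.194
endloop
endfacet

endsolid


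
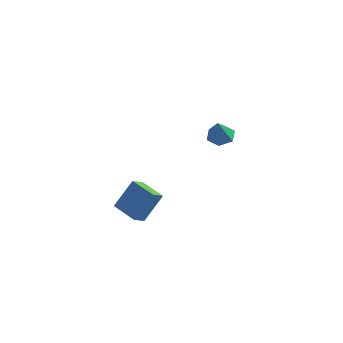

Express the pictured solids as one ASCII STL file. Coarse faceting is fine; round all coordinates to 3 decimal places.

solid 
facet normal -0.334 -0.497 -0.801
outer loop
vertex 2.153 -5.073 -3.345
vertex 0.699 -4.474 -3.111
vertex 2.377 -4.307 -3.914
endloop
endfacet
facet normal 0.915 -0.377 -0.147
outer loop
vertex 3.021 -3.346 -2.369
vertex 2.153 -5.073 -3.345
vertex 2.377 -4.307 -3.914
endloop
endfacet
facet normal -0.334 -0.497 -0.801
outer loop
vertex 2.377 -4.307 -3.914
vertex 0.699 -4.474 -3.111
vertex 0.923 -3.708 -3.68
endloop
endfacet
facet normal 0.228 0.781 -0.581
outer loop
vertex 0.923 -3.708 -3.68
vertex 3.021 -3.346 -2.369
vertex 2.377 -4.307 -3.914
endloop
endfacet
facet normal -0.228 -0.781 0.581
outer loop
vertex 2.153 -5.073 -3.345
vertex 1.343 -3.513 -1.566
vertex 0.699 -4.474 -3.111
endloop
endfacet
facet normal 0.915 -0.377 -0.147
outer loop
vertex 2.797 -4.112 -1.8
vertex 2.153 -5.073 -3.345
vertex 3.021 -3.346 -2.369
endloop
endfacet
facet normal -0.228 -0.781 0.581
outer loop
vertex 2.797 -4.112 -1.8
vertex 1.343 -3.513 -1.566
vertex 2.153 -5.073 -3.345
endloop
endfacet
facet normal -0.915 0.377 0.147
outer loop
vertex 0.699 -4.474 -3.111
vertex 1.343 -3.513 -1.566
vertex 0.923 -3.708 -3.68
endloop
endfacet
facet normal 0.228 0.781 -0.581
outer loop
vertex 1.567 -2.747 -2.135
vertex 3.021 -3.346 -2.369
vertex 0.923 -3.708 -3.68
endloop
endfacet
facet normal -0.915 0.377 0.147
outer loop
vertex 0.923 -3.708 -3.68
vertex 1.343 -3.513 -1.566
vertex 1.567 -2.747 -2.135
endloop
endfacet
facet normal 0.334 0.497 0.801
outer loop
vertex 1.567 -2.747 -2.135
vertex 2.797 -4.112 -1.8
vertex 3.021 -3.346 -2.369
endloop
endfacet
facet normal 0.334 0.497 0.801
outer loop
vertex 1.343 -3.513 -1.566
vertex 2.797 -4.112 -1.8
vertex 1.567 -2.747 -2.135
endloop
endfacet
facet normal -0.032 0.389 -0.921
outer loop
vertex 4.175 3.79 -1.452
vertex 3.565 3.25 -1.659
vertex 3.37 4.0 -1.335
endloop
endfacet
facet normal 0.271 0.635 0.723
outer loop
vertex 4.175 3.79 -1.452
vertex 3.37 4.0 -1.335
vertex 3.615 2.65 -0.241
endloop
endfacet
facet normal -0.032 0.389 -0.921
outer loop
vertex 3.37 4.0 -1.335
vertex 3.565 3.25 -1.659
vertex 2.76 3.46 -1.542
endloop
endfacet
facet normal -0.608 0.431 0.667
outer loop
vertex 3.37 4.0 -1.335
vertex 2.76 3.46 -1.542
vertex 3.615 2.65 -0.241
endloop
endfacet
facet normal -0.032 0.389 -0.921
outer loop
vertex 2.76 3.46 -1.542
vertex 3.565 3.25 -1.659
vertex 2.956 2.71 -1.866
endloop
endfacet
facet normal -0.865 -0.372 0.337
outer loop
vertex 2.76 3.46 -1.542
vertex 2.956 2.71 -1.866
vertex 3.615 2.65 -0.241
endloop
endfacet
facet normal -0.032 0.389 -0.921
outer loop
vertex 2.956 2.71 -1.866
vertex 3.565 3.25 -1.659
vertex 3.761 2.5 -1.983
endloop
endfacet
facet normal -0.243 -0.968 0.063
outer loop
vertex 2.956 2.71 -1.866
vertex 3.761 2.5 -1.983
vertex 3.615 2.65 -0.241
endloop
endfacet
facet normal -0.032 0.389 -0.921
outer loop
vertex 3.761 2.5 -1.983
vertex 3.565 3.25 -1.659
vertex 4.37 3.04 -1.776
endloop
endfacet
facet normal 0.636 -0.763 0.119
outer loop
vertex 3.761 2.5 -1.983
vertex 4.37 3.04 -1.776
vertex 3.615 2.65 -0.241
endloop
endfacet
facet normal -0.032 0.389 -0.921
outer loop
vertex 4.37 3.04 -1.776
vertex 3.565 3.25 -1.659
vertex 4.175 3.79 -1.452
endloop
endfacet
facet normal 0.893 0.038 0.449
outer loop
vertex 4.37 3.04 -1.776
vertex 4.175 3.79 -1.452
vertex 3.615 2.65 -0.241
endloop
endfacet

endsolid


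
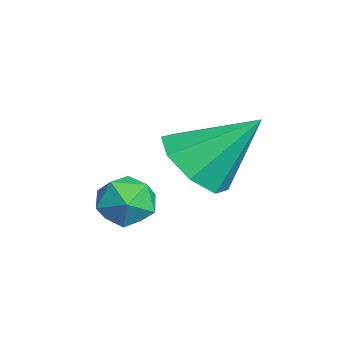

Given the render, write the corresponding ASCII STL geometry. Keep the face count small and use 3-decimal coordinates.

solid 
facet normal -0.147 -0.704 -0.695
outer loop
vertex -0.084 0.298 -2.034
vertex -0.86 0.017 -1.585
vertex -0.673 0.644 -2.26
endloop
endfacet
facet normal 0.563 0.779 -0.275
outer loop
vertex -0.084 0.298 -2.034
vertex -0.673 0.644 -2.26
vertex -0.6 1.263 -0.355
endloop
endfacet
facet normal -0.148 -0.704 -0.695
outer loop
vertex -0.673 0.644 -2.26
vertex -0.86 0.017 -1.585
vertex -1.372 0.623 -2.09
endloop
endfacet
facet normal -0.102 0.947 -0.304
outer loop
vertex -0.673 0.644 -2.26
vertex -1.372 0.623 -2.09
vertex -0.6 1.263 -0.355
endloop
endfacet
facet normal -0.147 -0.704 -0.695
outer loop
vertex -1.372 0.623 -2.09
vertex -0.86 0.017 -1.585
vertex -1.771 0.247 -1.625
endloop
endfacet
facet normal -0.670 0.742 0.025
outer loop
vertex -1.372 0.623 -2.09
vertex -1.771 0.247 -1.625
vertex -0.6 1.263 -0.355
endloop
endfacet
facet normal -0.147 -0.704 -0.695
outer loop
vertex -1.771 0.247 -1.625
vertex -0.86 0.017 -1.585
vertex -1.637 -0.264 -1.136
endloop
endfacet
facet normal -0.807 0.284 0.518
outer loop
vertex -1.771 0.247 -1.625
vertex -1.637 -0.264 -1.136
vertex -0.6 1.263 -0.355
endloop
endfacet
facet normal -0.148 -0.703 -0.695
outer loop
vertex -1.637 -0.264 -1.136
vertex -0.86 0.017 -1.585
vertex -1.048 -0.61 -0.911
endloop
endfacet
facet normal -0.433 -0.160 0.887
outer loop
vertex -1.637 -0.264 -1.136
vertex -1.048 -0.61 -0.911
vertex -0.6 1.263 -0.355
endloop
endfacet
facet normal -0.147 -0.703 -0.695
outer loop
vertex -1.048 -0.61 -0.911
vertex -0.86 0.017 -1.585
vertex -0.349 -0.589 -1.08
endloop
endfacet
facet normal 0.231 -0.327 0.916
outer loop
vertex -1.048 -0.61 -0.911
vertex -0.349 -0.589 -1.08
vertex -0.6 1.263 -0.355
endloop
endfacet
facet normal -0.148 -0.704 -0.695
outer loop
vertex -0.349 -0.589 -1.08
vertex -0.86 0.017 -1.585
vertex 0.05 -0.213 -1.546
endloop
endfacet
facet normal 0.800 -0.121 0.587
outer loop
vertex -0.349 -0.589 -1.08
vertex 0.05 -0.213 -1.546
vertex -0.6 1.263 -0.355
endloop
endfacet
facet normal -0.148 -0.703 -0.696
outer loop
vertex 0.05 -0.213 -1.546
vertex -0.86 0.017 -1.585
vertex -0.084 0.298 -2.034
endloop
endfacet
facet normal 0.937 0.336 0.095
outer loop
vertex 0.05 -0.213 -1.546
vertex -0.084 0.298 -2.034
vertex -0.6 1.263 -0.355
endloop
endfacet
facet normal -0.521 -0.444 0.729
outer loop
vertex -0.992 -1.255 -1.911
vertex -0.913 -1.868 -2.228
vertex -0.444 -1.655 -1.763
endloop
endfacet
facet normal -0.171 0.127 0.977
outer loop
vertex -0.992 -1.255 -1.911
vertex -0.444 -1.655 -1.763
vertex -0.364 -0.97 -1.838
endloop
endfacet
facet normal -0.386 0.697 0.604
outer loop
vertex -0.992 -1.255 -1.911
vertex -0.364 -0.97 -1.838
vertex -0.783 -0.759 -2.349
endloop
endfacet
facet normal -0.870 0.477 0.126
outer loop
vertex -0.992 -1.255 -1.911
vertex -0.783 -0.759 -2.349
vertex -1.123 -1.315 -2.59
endloop
endfacet
facet normal -0.952 -0.228 0.204
outer loop
vertex -0.992 -1.255 -1.911
vertex -1.123 -1.315 -2.59
vertex -0.913 -1.868 -2.228
endloop
endfacet
facet normal 0.525 0.032 0.851
outer loop
vertex -0.364 -0.97 -1.838
vertex -0.444 -1.655 -1.763
vertex 0.103 -1.405 -2.11
endloop
endfacet
facet normal -0.041 -0.892 0.450
outer loop
vertex -0.444 -1.655 -1.763
vertex -0.913 -1.868 -2.228
vertex -0.237 -1.961 -2.351
endloop
endfacet
facet normal -0.739 -0.543 -0.400
outer loop
vertex -0.913 -1.868 -2.228
vertex -1.123 -1.315 -2.59
vertex -0.656 -1.75 -2.862
endloop
endfacet
facet normal -0.606 0.598 -0.525
outer loop
vertex -1.123 -1.315 -2.59
vertex -0.783 -0.759 -2.349
vertex -0.576 -1.065 -2.937
endloop
endfacet
facet normal 0.176 0.952 0.249
outer loop
vertex -0.783 -0.759 -2.349
vertex -0.364 -0.97 -1.838
vertex -0.107 -0.852 -2.472
endloop
endfacet
facet normal 0.870 -0.477 -0.126
outer loop
vertex -0.028 -1.465 -2.789
vertex 0.103 -1.405 -2.11
vertex -0.237 -1.961 -2.351
endloop
endfacet
facet normal 0.386 -0.697 -0.604
outer loop
vertex -0.028 -1.465 -2.789
vertex -0.237 -1.961 -2.351
vertex -0.656 -1.75 -2.862
endloop
endfacet
facet normal 0.171 -0.127 -0.977
outer loop
vertex -0.028 -1.465 -2.789
vertex -0.656 -1.75 -2.862
vertex -0.576 -1.065 -2.937
endloop
endfacet
facet normal 0.521 0.444 -0.729
outer loop
vertex -0.028 -1.465 -2.789
vertex -0.576 -1.065 -2.937
vertex -0.107 -0.852 -2.472
endloop
endfacet
facet normal 0.952 0.228 -0.204
outer loop
vertex -0.028 -1.465 -2.789
vertex -0.107 -0.852 -2.472
vertex 0.103 -1.405 -2.11
endloop
endfacet
facet normal 0.606 -0.598 0.525
outer loop
vertex -0.237 -1.961 -2.351
vertex 0.103 -1.405 -2.11
vertex -0.444 -1.655 -1.763
endloop
endfacet
facet normal -0.176 -0.952 -0.249
outer loop
vertex -0.656 -1.75 -2.862
vertex -0.237 -1.961 -2.351
vertex -0.913 -1.868 -2.228
endloop
endfacet
facet normal -0.525 -0.032 -0.851
outer loop
vertex -0.576 -1.065 -2.937
vertex -0.656 -1.75 -2.862
vertex -1.123 -1.315 -2.59
endloop
endfacet
facet normal 0.041 0.892 -0.450
outer loop
vertex -0.107 -0.852 -2.472
vertex -0.576 -1.065 -2.937
vertex -0.783 -0.759 -2.349
endloop
endfacet
facet normal 0.739 0.543 0.400
outer loop
vertex 0.103 -1.405 -2.11
vertex -0.107 -0.852 -2.472
vertex -0.364 -0.97 -1.838
endloop
endfacet

endsolid


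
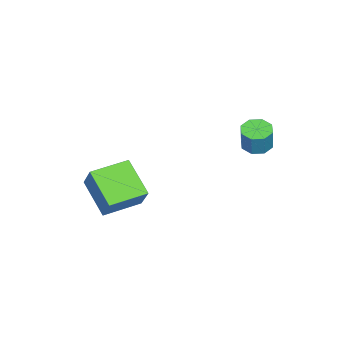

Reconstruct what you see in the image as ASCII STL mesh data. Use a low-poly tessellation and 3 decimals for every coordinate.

solid 
facet normal -0.296 -0.095 -0.951
outer loop
vertex -3.386 3.768 1.669
vertex -4.11 3.739 1.897
vertex -3.633 4.294 1.693
endloop
endfacet
facet normal 0.856 0.416 -0.307
outer loop
vertex -3.386 3.768 1.669
vertex -3.633 4.294 1.693
vertex -3.005 3.89 2.896
endloop
endfacet
facet normal 0.856 0.416 -0.307
outer loop
vertex -3.005 3.89 2.896
vertex -3.633 4.294 1.693
vertex -3.252 4.416 2.92
endloop
endfacet
facet normal 0.294 0.095 0.951
outer loop
vertex -3.005 3.89 2.896
vertex -3.252 4.416 2.92
vertex -3.73 3.861 3.123
endloop
endfacet
facet normal -0.296 -0.095 -0.950
outer loop
vertex -3.633 4.294 1.693
vertex -4.11 3.739 1.897
vertex -4.159 4.495 1.837
endloop
endfacet
facet normal 0.305 0.934 -0.188
outer loop
vertex -3.633 4.294 1.693
vertex -4.159 4.495 1.837
vertex -3.252 4.416 2.92
endloop
endfacet
facet normal 0.305 0.934 -0.188
outer loop
vertex -3.252 4.416 2.92
vertex -4.159 4.495 1.837
vertex -3.779 4.617 3.063
endloop
endfacet
facet normal 0.294 0.095 0.951
outer loop
vertex -3.252 4.416 2.92
vertex -3.779 4.617 3.063
vertex -3.73 3.861 3.123
endloop
endfacet
facet normal -0.294 -0.095 -0.951
outer loop
vertex -4.159 4.495 1.837
vertex -4.11 3.739 1.897
vertex -4.657 4.253 2.015
endloop
endfacet
facet normal -0.425 0.904 0.042
outer loop
vertex -4.159 4.495 1.837
vertex -4.657 4.253 2.015
vertex -3.779 4.617 3.063
endloop
endfacet
facet normal -0.425 0.904 0.042
outer loop
vertex -3.779 4.617 3.063
vertex -4.657 4.253 2.015
vertex -4.277 4.375 3.242
endloop
endfacet
facet normal 0.296 0.095 0.951
outer loop
vertex -3.779 4.617 3.063
vertex -4.277 4.375 3.242
vertex -3.73 3.861 3.123
endloop
endfacet
facet normal -0.294 -0.095 -0.951
outer loop
vertex -4.657 4.253 2.015
vertex -4.11 3.739 1.897
vertex -4.835 3.71 2.124
endloop
endfacet
facet normal -0.905 0.346 0.246
outer loop
vertex -4.657 4.253 2.015
vertex -4.835 3.71 2.124
vertex -4.277 4.375 3.242
endloop
endfacet
facet normal -0.906 0.345 0.247
outer loop
vertex -4.277 4.375 3.242
vertex -4.835 3.71 2.124
vertex -4.454 3.832 3.351
endloop
endfacet
facet normal 0.296 0.094 0.951
outer loop
vertex -4.277 4.375 3.242
vertex -4.454 3.832 3.351
vertex -3.73 3.861 3.123
endloop
endfacet
facet normal -0.294 -0.095 -0.951
outer loop
vertex -4.835 3.71 2.124
vertex -4.11 3.739 1.897
vertex -4.588 3.184 2.1
endloop
endfacet
facet normal -0.856 -0.416 0.307
outer loop
vertex -4.835 3.71 2.124
vertex -4.588 3.184 2.1
vertex -4.454 3.832 3.351
endloop
endfacet
facet normal -0.856 -0.416 0.307
outer loop
vertex -4.454 3.832 3.351
vertex -4.588 3.184 2.1
vertex -4.207 3.306 3.327
endloop
endfacet
facet normal 0.296 0.095 0.951
outer loop
vertex -4.454 3.832 3.351
vertex -4.207 3.306 3.327
vertex -3.73 3.861 3.123
endloop
endfacet
facet normal -0.294 -0.095 -0.951
outer loop
vertex -4.588 3.184 2.1
vertex -4.11 3.739 1.897
vertex -4.061 2.983 1.957
endloop
endfacet
facet normal -0.305 -0.934 0.188
outer loop
vertex -4.588 3.184 2.1
vertex -4.061 2.983 1.957
vertex -4.207 3.306 3.327
endloop
endfacet
facet normal -0.305 -0.934 0.188
outer loop
vertex -4.207 3.306 3.327
vertex -4.061 2.983 1.957
vertex -3.681 3.105 3.183
endloop
endfacet
facet normal 0.296 0.095 0.950
outer loop
vertex -4.207 3.306 3.327
vertex -3.681 3.105 3.183
vertex -3.73 3.861 3.123
endloop
endfacet
facet normal -0.296 -0.095 -0.951
outer loop
vertex -4.061 2.983 1.957
vertex -4.11 3.739 1.897
vertex -3.563 3.225 1.778
endloop
endfacet
facet normal 0.425 -0.904 -0.042
outer loop
vertex -4.061 2.983 1.957
vertex -3.563 3.225 1.778
vertex -3.681 3.105 3.183
endloop
endfacet
facet normal 0.425 -0.904 -0.042
outer loop
vertex -3.681 3.105 3.183
vertex -3.563 3.225 1.778
vertex -3.183 3.347 3.005
endloop
endfacet
facet normal 0.294 0.095 0.951
outer loop
vertex -3.681 3.105 3.183
vertex -3.183 3.347 3.005
vertex -3.73 3.861 3.123
endloop
endfacet
facet normal -0.296 -0.094 -0.951
outer loop
vertex -3.563 3.225 1.778
vertex -4.11 3.739 1.897
vertex -3.386 3.768 1.669
endloop
endfacet
facet normal 0.906 -0.345 -0.246
outer loop
vertex -3.563 3.225 1.778
vertex -3.386 3.768 1.669
vertex -3.183 3.347 3.005
endloop
endfacet
facet normal 0.905 -0.346 -0.247
outer loop
vertex -3.183 3.347 3.005
vertex -3.386 3.768 1.669
vertex -3.005 3.89 2.896
endloop
endfacet
facet normal 0.294 0.095 0.951
outer loop
vertex -3.183 3.347 3.005
vertex -3.005 3.89 2.896
vertex -3.73 3.861 3.123
endloop
endfacet
facet normal -0.782 0.616 0.096
outer loop
vertex -0.495 -1.289 0.957
vertex 0.19 -0.621 2.252
vertex 0.444 0.091 -0.25
endloop
endfacet
facet normal -0.425 -0.415 -0.805
outer loop
vertex 1.93 -1.079 -0.432
vertex -0.495 -1.289 0.957
vertex 0.444 0.091 -0.25
endloop
endfacet
facet normal -0.782 0.616 0.096
outer loop
vertex 0.444 0.091 -0.25
vertex 0.19 -0.621 2.252
vertex 1.129 0.759 1.045
endloop
endfacet
facet normal 0.456 0.670 -0.586
outer loop
vertex 1.129 0.759 1.045
vertex 1.93 -1.079 -0.432
vertex 0.444 0.091 -0.25
endloop
endfacet
facet normal -0.456 -0.670 0.586
outer loop
vertex -0.495 -1.289 0.957
vertex 1.676 -1.791 2.07
vertex 0.19 -0.621 2.252
endloop
endfacet
facet normal -0.425 -0.415 -0.805
outer loop
vertex 0.991 -2.459 0.775
vertex -0.495 -1.289 0.957
vertex 1.93 -1.079 -0.432
endloop
endfacet
facet normal -0.456 -0.670 0.586
outer loop
vertex 0.991 -2.459 0.775
vertex 1.676 -1.791 2.07
vertex -0.495 -1.289 0.957
endloop
endfacet
facet normal 0.425 0.415 0.805
outer loop
vertex 0.19 -0.621 2.252
vertex 1.676 -1.791 2.07
vertex 1.129 0.759 1.045
endloop
endfacet
facet normal 0.456 0.670 -0.586
outer loop
vertex 2.615 -0.411 0.863
vertex 1.93 -1.079 -0.432
vertex 1.129 0.759 1.045
endloop
endfacet
facet normal 0.425 0.415 0.805
outer loop
vertex 1.129 0.759 1.045
vertex 1.676 -1.791 2.07
vertex 2.615 -0.411 0.863
endloop
endfacet
facet normal 0.782 -0.616 -0.096
outer loop
vertex 2.615 -0.411 0.863
vertex 0.991 -2.459 0.775
vertex 1.93 -1.079 -0.432
endloop
endfacet
facet normal 0.782 -0.616 -0.096
outer loop
vertex 1.676 -1.791 2.07
vertex 0.991 -2.459 0.775
vertex 2.615 -0.411 0.863
endloop
endfacet

endsolid


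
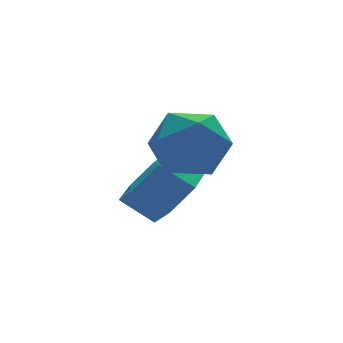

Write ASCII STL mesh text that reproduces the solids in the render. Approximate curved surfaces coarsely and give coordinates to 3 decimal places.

solid 
facet normal 0.587 -0.536 -0.606
outer loop
vertex -1.13 -2.327 -0.775
vertex -1.871 -2.329 -1.491
vertex -1.169 -1.575 -1.478
endloop
endfacet
facet normal 0.808 0.424 0.409
outer loop
vertex -1.13 -2.327 -0.775
vertex -1.169 -1.575 -1.478
vertex -1.829 -1.689 -0.054
endloop
endfacet
facet normal 0.808 0.424 0.409
outer loop
vertex -1.829 -1.689 -0.054
vertex -1.169 -1.575 -1.478
vertex -1.868 -0.937 -0.757
endloop
endfacet
facet normal -0.587 0.536 0.606
outer loop
vertex -1.829 -1.689 -0.054
vertex -1.868 -0.937 -0.757
vertex -2.569 -1.691 -0.769
endloop
endfacet
facet normal 0.587 -0.536 -0.606
outer loop
vertex -1.169 -1.575 -1.478
vertex -1.871 -2.329 -1.491
vertex -1.91 -1.577 -2.194
endloop
endfacet
facet normal 0.371 0.844 -0.387
outer loop
vertex -1.169 -1.575 -1.478
vertex -1.91 -1.577 -2.194
vertex -1.868 -0.937 -0.757
endloop
endfacet
facet normal 0.371 0.844 -0.387
outer loop
vertex -1.868 -0.937 -0.757
vertex -1.91 -1.577 -2.194
vertex -2.609 -0.939 -1.472
endloop
endfacet
facet normal -0.587 0.536 0.607
outer loop
vertex -1.868 -0.937 -0.757
vertex -2.609 -0.939 -1.472
vertex -2.569 -1.691 -0.769
endloop
endfacet
facet normal 0.587 -0.536 -0.606
outer loop
vertex -1.91 -1.577 -2.194
vertex -1.871 -2.329 -1.491
vertex -2.611 -2.331 -2.206
endloop
endfacet
facet normal -0.438 0.420 -0.795
outer loop
vertex -1.91 -1.577 -2.194
vertex -2.611 -2.331 -2.206
vertex -2.609 -0.939 -1.472
endloop
endfacet
facet normal -0.437 0.420 -0.795
outer loop
vertex -2.609 -0.939 -1.472
vertex -2.611 -2.331 -2.206
vertex -3.31 -1.693 -1.485
endloop
endfacet
facet normal -0.587 0.536 0.607
outer loop
vertex -2.609 -0.939 -1.472
vertex -3.31 -1.693 -1.485
vertex -2.569 -1.691 -0.769
endloop
endfacet
facet normal 0.587 -0.536 -0.606
outer loop
vertex -2.611 -2.331 -2.206
vertex -1.871 -2.329 -1.491
vertex -2.572 -3.083 -1.503
endloop
endfacet
facet normal -0.808 -0.424 -0.409
outer loop
vertex -2.611 -2.331 -2.206
vertex -2.572 -3.083 -1.503
vertex -3.31 -1.693 -1.485
endloop
endfacet
facet normal -0.808 -0.424 -0.409
outer loop
vertex -3.31 -1.693 -1.485
vertex -2.572 -3.083 -1.503
vertex -3.271 -2.445 -0.782
endloop
endfacet
facet normal -0.587 0.536 0.606
outer loop
vertex -3.31 -1.693 -1.485
vertex -3.271 -2.445 -0.782
vertex -2.569 -1.691 -0.769
endloop
endfacet
facet normal 0.587 -0.536 -0.607
outer loop
vertex -2.572 -3.083 -1.503
vertex -1.871 -2.329 -1.491
vertex -1.831 -3.081 -0.788
endloop
endfacet
facet normal -0.371 -0.844 0.387
outer loop
vertex -2.572 -3.083 -1.503
vertex -1.831 -3.081 -0.788
vertex -3.271 -2.445 -0.782
endloop
endfacet
facet normal -0.371 -0.844 0.387
outer loop
vertex -3.271 -2.445 -0.782
vertex -1.831 -3.081 -0.788
vertex -2.53 -2.443 -0.066
endloop
endfacet
facet normal -0.587 0.536 0.606
outer loop
vertex -3.271 -2.445 -0.782
vertex -2.53 -2.443 -0.066
vertex -2.569 -1.691 -0.769
endloop
endfacet
facet normal 0.587 -0.536 -0.607
outer loop
vertex -1.831 -3.081 -0.788
vertex -1.871 -2.329 -1.491
vertex -1.13 -2.327 -0.775
endloop
endfacet
facet normal 0.437 -0.420 0.795
outer loop
vertex -1.831 -3.081 -0.788
vertex -1.13 -2.327 -0.775
vertex -2.53 -2.443 -0.066
endloop
endfacet
facet normal 0.438 -0.419 0.795
outer loop
vertex -2.53 -2.443 -0.066
vertex -1.13 -2.327 -0.775
vertex -1.829 -1.689 -0.054
endloop
endfacet
facet normal -0.587 0.536 0.606
outer loop
vertex -2.53 -2.443 -0.066
vertex -1.829 -1.689 -0.054
vertex -2.569 -1.691 -0.769
endloop
endfacet
facet normal -0.779 0.450 0.436
outer loop
vertex -3.02 -2.751 0.949
vertex -3.284 -3.752 1.51
vertex -2.555 -2.973 2.008
endloop
endfacet
facet normal -0.255 0.918 0.304
outer loop
vertex -3.02 -2.751 0.949
vertex -2.555 -2.973 2.008
vertex -1.888 -2.505 1.157
endloop
endfacet
facet normal -0.125 0.909 -0.397
outer loop
vertex -3.02 -2.751 0.949
vertex -1.888 -2.505 1.157
vertex -2.205 -2.995 0.135
endloop
endfacet
facet normal -0.567 0.437 -0.698
outer loop
vertex -3.02 -2.751 0.949
vertex -2.205 -2.995 0.135
vertex -3.068 -3.766 0.353
endloop
endfacet
facet normal -0.971 0.153 -0.183
outer loop
vertex -3.02 -2.751 0.949
vertex -3.068 -3.766 0.353
vertex -3.284 -3.752 1.51
endloop
endfacet
facet normal 0.333 0.692 0.641
outer loop
vertex -1.888 -2.505 1.157
vertex -2.555 -2.973 2.008
vertex -1.452 -3.354 1.847
endloop
endfacet
facet normal -0.515 -0.065 0.855
outer loop
vertex -2.555 -2.973 2.008
vertex -3.284 -3.752 1.51
vertex -2.315 -4.125 2.065
endloop
endfacet
facet normal -0.826 -0.544 -0.148
outer loop
vertex -3.284 -3.752 1.51
vertex -3.068 -3.766 0.353
vertex -2.632 -4.615 1.043
endloop
endfacet
facet normal -0.172 -0.084 -0.981
outer loop
vertex -3.068 -3.766 0.353
vertex -2.205 -2.995 0.135
vertex -1.965 -4.147 0.192
endloop
endfacet
facet normal 0.544 0.678 -0.494
outer loop
vertex -2.205 -2.995 0.135
vertex -1.888 -2.505 1.157
vertex -1.236 -3.368 0.69
endloop
endfacet
facet normal 0.567 -0.437 0.698
outer loop
vertex -1.5 -4.369 1.251
vertex -1.452 -3.354 1.847
vertex -2.315 -4.125 2.065
endloop
endfacet
facet normal 0.125 -0.909 0.397
outer loop
vertex -1.5 -4.369 1.251
vertex -2.315 -4.125 2.065
vertex -2.632 -4.615 1.043
endloop
endfacet
facet normal 0.255 -0.918 -0.304
outer loop
vertex -1.5 -4.369 1.251
vertex -2.632 -4.615 1.043
vertex -1.965 -4.147 0.192
endloop
endfacet
facet normal 0.779 -0.450 -0.436
outer loop
vertex -1.5 -4.369 1.251
vertex -1.965 -4.147 0.192
vertex -1.236 -3.368 0.69
endloop
endfacet
facet normal 0.971 -0.153 0.183
outer loop
vertex -1.5 -4.369 1.251
vertex -1.236 -3.368 0.69
vertex -1.452 -3.354 1.847
endloop
endfacet
facet normal 0.172 0.084 0.981
outer loop
vertex -2.315 -4.125 2.065
vertex -1.452 -3.354 1.847
vertex -2.555 -2.973 2.008
endloop
endfacet
facet normal -0.544 -0.678 0.494
outer loop
vertex -2.632 -4.615 1.043
vertex -2.315 -4.125 2.065
vertex -3.284 -3.752 1.51
endloop
endfacet
facet normal -0.333 -0.692 -0.641
outer loop
vertex -1.965 -4.147 0.192
vertex -2.632 -4.615 1.043
vertex -3.068 -3.766 0.353
endloop
endfacet
facet normal 0.515 0.065 -0.855
outer loop
vertex -1.236 -3.368 0.69
vertex -1.965 -4.147 0.192
vertex -2.205 -2.995 0.135
endloop
endfacet
facet normal 0.826 0.544 0.148
outer loop
vertex -1.452 -3.354 1.847
vertex -1.236 -3.368 0.69
vertex -1.888 -2.505 1.157
endloop
endfacet

endsolid
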